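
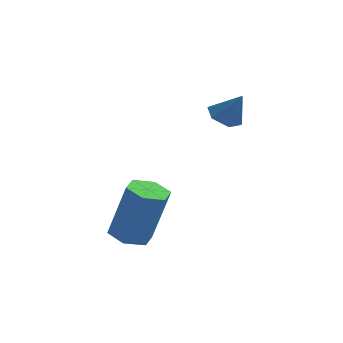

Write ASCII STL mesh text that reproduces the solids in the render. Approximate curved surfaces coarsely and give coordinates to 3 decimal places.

solid 
facet normal -0.276 -0.059 -0.959
outer loop
vertex -1.306 -3.6 -3.134
vertex -1.981 -3.904 -2.921
vertex -1.907 -3.141 -2.989
endloop
endfacet
facet normal 0.560 0.801 -0.212
outer loop
vertex -1.306 -3.6 -3.134
vertex -1.907 -3.141 -2.989
vertex -0.705 -3.471 -1.053
endloop
endfacet
facet normal 0.560 0.801 -0.212
outer loop
vertex -0.705 -3.471 -1.053
vertex -1.907 -3.141 -2.989
vertex -1.306 -3.012 -0.908
endloop
endfacet
facet normal 0.277 0.060 0.959
outer loop
vertex -0.705 -3.471 -1.053
vertex -1.306 -3.012 -0.908
vertex -1.379 -3.776 -0.839
endloop
endfacet
facet normal -0.278 -0.058 -0.959
outer loop
vertex -1.907 -3.141 -2.989
vertex -1.981 -3.904 -2.921
vertex -2.581 -3.445 -2.775
endloop
endfacet
facet normal -0.395 0.917 0.057
outer loop
vertex -1.907 -3.141 -2.989
vertex -2.581 -3.445 -2.775
vertex -1.306 -3.012 -0.908
endloop
endfacet
facet normal -0.396 0.916 0.058
outer loop
vertex -1.306 -3.012 -0.908
vertex -2.581 -3.445 -2.775
vertex -1.98 -3.317 -0.694
endloop
endfacet
facet normal 0.277 0.060 0.959
outer loop
vertex -1.306 -3.012 -0.908
vertex -1.98 -3.317 -0.694
vertex -1.379 -3.776 -0.839
endloop
endfacet
facet normal -0.278 -0.058 -0.959
outer loop
vertex -2.581 -3.445 -2.775
vertex -1.981 -3.904 -2.921
vertex -2.655 -4.209 -2.707
endloop
endfacet
facet normal -0.956 0.117 0.269
outer loop
vertex -2.581 -3.445 -2.775
vertex -2.655 -4.209 -2.707
vertex -1.98 -3.317 -0.694
endloop
endfacet
facet normal -0.956 0.117 0.269
outer loop
vertex -1.98 -3.317 -0.694
vertex -2.655 -4.209 -2.707
vertex -2.054 -4.08 -0.626
endloop
endfacet
facet normal 0.276 0.059 0.959
outer loop
vertex -1.98 -3.317 -0.694
vertex -2.054 -4.08 -0.626
vertex -1.379 -3.776 -0.839
endloop
endfacet
facet normal -0.277 -0.060 -0.959
outer loop
vertex -2.655 -4.209 -2.707
vertex -1.981 -3.904 -2.921
vertex -2.054 -4.668 -2.852
endloop
endfacet
facet normal -0.560 -0.801 0.212
outer loop
vertex -2.655 -4.209 -2.707
vertex -2.054 -4.668 -2.852
vertex -2.054 -4.08 -0.626
endloop
endfacet
facet normal -0.560 -0.801 0.212
outer loop
vertex -2.054 -4.08 -0.626
vertex -2.054 -4.668 -2.852
vertex -1.453 -4.539 -0.771
endloop
endfacet
facet normal 0.276 0.059 0.959
outer loop
vertex -2.054 -4.08 -0.626
vertex -1.453 -4.539 -0.771
vertex -1.379 -3.776 -0.839
endloop
endfacet
facet normal -0.277 -0.060 -0.959
outer loop
vertex -2.054 -4.668 -2.852
vertex -1.981 -3.904 -2.921
vertex -1.38 -4.363 -3.066
endloop
endfacet
facet normal 0.396 -0.916 -0.058
outer loop
vertex -2.054 -4.668 -2.852
vertex -1.38 -4.363 -3.066
vertex -1.453 -4.539 -0.771
endloop
endfacet
facet normal 0.395 -0.917 -0.058
outer loop
vertex -1.453 -4.539 -0.771
vertex -1.38 -4.363 -3.066
vertex -0.779 -4.235 -0.985
endloop
endfacet
facet normal 0.278 0.058 0.959
outer loop
vertex -1.453 -4.539 -0.771
vertex -0.779 -4.235 -0.985
vertex -1.379 -3.776 -0.839
endloop
endfacet
facet normal -0.276 -0.059 -0.959
outer loop
vertex -1.38 -4.363 -3.066
vertex -1.981 -3.904 -2.921
vertex -1.306 -3.6 -3.134
endloop
endfacet
facet normal 0.956 -0.117 -0.269
outer loop
vertex -1.38 -4.363 -3.066
vertex -1.306 -3.6 -3.134
vertex -0.779 -4.235 -0.985
endloop
endfacet
facet normal 0.956 -0.117 -0.269
outer loop
vertex -0.779 -4.235 -0.985
vertex -1.306 -3.6 -3.134
vertex -0.705 -3.471 -1.053
endloop
endfacet
facet normal 0.278 0.058 0.959
outer loop
vertex -0.779 -4.235 -0.985
vertex -0.705 -3.471 -1.053
vertex -1.379 -3.776 -0.839
endloop
endfacet
facet normal -0.493 0.089 -0.865
outer loop
vertex 1.029 -0.428 1.115
vertex 0.674 -0.977 1.261
vertex 0.451 -0.374 1.45
endloop
endfacet
facet normal 0.317 0.855 0.410
outer loop
vertex 1.029 -0.428 1.115
vertex 0.451 -0.374 1.45
vertex 1.266 -1.083 2.299
endloop
endfacet
facet normal -0.493 0.089 -0.865
outer loop
vertex 0.451 -0.374 1.45
vertex 0.674 -0.977 1.261
vertex 0.096 -0.923 1.596
endloop
endfacet
facet normal -0.406 0.471 0.783
outer loop
vertex 0.451 -0.374 1.45
vertex 0.096 -0.923 1.596
vertex 1.266 -1.083 2.299
endloop
endfacet
facet normal -0.493 0.089 -0.865
outer loop
vertex 0.096 -0.923 1.596
vertex 0.674 -0.977 1.261
vertex 0.319 -1.526 1.407
endloop
endfacet
facet normal -0.508 -0.423 0.750
outer loop
vertex 0.096 -0.923 1.596
vertex 0.319 -1.526 1.407
vertex 1.266 -1.083 2.299
endloop
endfacet
facet normal -0.493 0.089 -0.865
outer loop
vertex 0.319 -1.526 1.407
vertex 0.674 -0.977 1.261
vertex 0.897 -1.58 1.072
endloop
endfacet
facet normal 0.112 -0.932 0.344
outer loop
vertex 0.319 -1.526 1.407
vertex 0.897 -1.58 1.072
vertex 1.266 -1.083 2.299
endloop
endfacet
facet normal -0.493 0.089 -0.865
outer loop
vertex 0.897 -1.58 1.072
vertex 0.674 -0.977 1.261
vertex 1.252 -1.031 0.926
endloop
endfacet
facet normal 0.836 -0.548 -0.029
outer loop
vertex 0.897 -1.58 1.072
vertex 1.252 -1.031 0.926
vertex 1.266 -1.083 2.299
endloop
endfacet
facet normal -0.493 0.089 -0.865
outer loop
vertex 1.252 -1.031 0.926
vertex 0.674 -0.977 1.261
vertex 1.029 -0.428 1.115
endloop
endfacet
facet normal 0.938 0.346 0.004
outer loop
vertex 1.252 -1.031 0.926
vertex 1.029 -0.428 1.115
vertex 1.266 -1.083 2.299
endloop
endfacet

endsolid


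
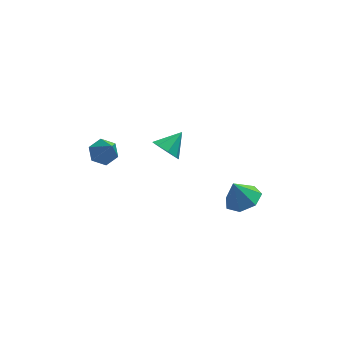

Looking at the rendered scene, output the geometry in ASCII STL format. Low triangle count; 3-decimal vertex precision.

solid 
facet normal -0.705 -0.466 -0.534
outer loop
vertex 0.582 -2.343 -0.812
vertex 0.202 -1.689 -0.881
vertex 0.741 -2.043 -1.284
endloop
endfacet
facet normal 0.916 -0.396 0.057
outer loop
vertex 0.582 -2.343 -0.812
vertex 0.741 -2.043 -1.284
vertex 1.078 -1.111 -0.219
endloop
endfacet
facet normal -0.705 -0.466 -0.534
outer loop
vertex 0.741 -2.043 -1.284
vertex 0.202 -1.689 -0.881
vertex 0.584 -1.535 -1.52
endloop
endfacet
facet normal 0.918 0.106 -0.383
outer loop
vertex 0.741 -2.043 -1.284
vertex 0.584 -1.535 -1.52
vertex 1.078 -1.111 -0.219
endloop
endfacet
facet normal -0.706 -0.465 -0.534
outer loop
vertex 0.584 -1.535 -1.52
vertex 0.202 -1.689 -0.881
vertex 0.204 -1.117 -1.382
endloop
endfacet
facet normal 0.585 0.679 -0.443
outer loop
vertex 0.584 -1.535 -1.52
vertex 0.204 -1.117 -1.382
vertex 1.078 -1.111 -0.219
endloop
endfacet
facet normal -0.706 -0.465 -0.534
outer loop
vertex 0.204 -1.117 -1.382
vertex 0.202 -1.689 -0.881
vertex -0.177 -1.034 -0.95
endloop
endfacet
facet normal 0.113 0.989 -0.090
outer loop
vertex 0.204 -1.117 -1.382
vertex -0.177 -1.034 -0.95
vertex 1.078 -1.111 -0.219
endloop
endfacet
facet normal -0.706 -0.465 -0.534
outer loop
vertex -0.177 -1.034 -0.95
vertex 0.202 -1.689 -0.881
vertex -0.336 -1.335 -0.478
endloop
endfacet
facet normal -0.221 0.854 0.470
outer loop
vertex -0.177 -1.034 -0.95
vertex -0.336 -1.335 -0.478
vertex 1.078 -1.111 -0.219
endloop
endfacet
facet normal -0.706 -0.466 -0.533
outer loop
vertex -0.336 -1.335 -0.478
vertex 0.202 -1.689 -0.881
vertex -0.179 -1.843 -0.242
endloop
endfacet
facet normal -0.222 0.353 0.909
outer loop
vertex -0.336 -1.335 -0.478
vertex -0.179 -1.843 -0.242
vertex 1.078 -1.111 -0.219
endloop
endfacet
facet normal -0.706 -0.466 -0.533
outer loop
vertex -0.179 -1.843 -0.242
vertex 0.202 -1.689 -0.881
vertex 0.201 -2.261 -0.38
endloop
endfacet
facet normal 0.110 -0.220 0.969
outer loop
vertex -0.179 -1.843 -0.242
vertex 0.201 -2.261 -0.38
vertex 1.078 -1.111 -0.219
endloop
endfacet
facet normal -0.706 -0.466 -0.534
outer loop
vertex 0.201 -2.261 -0.38
vertex 0.202 -1.689 -0.881
vertex 0.582 -2.343 -0.812
endloop
endfacet
facet normal 0.583 -0.531 0.615
outer loop
vertex 0.201 -2.261 -0.38
vertex 0.582 -2.343 -0.812
vertex 1.078 -1.111 -0.219
endloop
endfacet
facet normal 0.369 -0.131 -0.920
outer loop
vertex 4.254 -3.781 -2.856
vertex 3.415 -3.65 -3.211
vertex 4.069 -3.026 -3.038
endloop
endfacet
facet normal 0.537 0.320 0.781
outer loop
vertex 4.254 -3.781 -2.856
vertex 4.069 -3.026 -3.038
vertex 2.965 -3.49 -2.089
endloop
endfacet
facet normal 0.369 -0.132 -0.920
outer loop
vertex 4.069 -3.026 -3.038
vertex 3.415 -3.65 -3.211
vertex 3.391 -2.741 -3.351
endloop
endfacet
facet normal 0.106 0.839 0.534
outer loop
vertex 4.069 -3.026 -3.038
vertex 3.391 -2.741 -3.351
vertex 2.965 -3.49 -2.089
endloop
endfacet
facet normal 0.369 -0.132 -0.920
outer loop
vertex 3.391 -2.741 -3.351
vertex 3.415 -3.65 -3.211
vertex 2.732 -3.141 -3.558
endloop
endfacet
facet normal -0.560 0.781 0.275
outer loop
vertex 3.391 -2.741 -3.351
vertex 2.732 -3.141 -3.558
vertex 2.965 -3.49 -2.089
endloop
endfacet
facet normal 0.369 -0.132 -0.920
outer loop
vertex 2.732 -3.141 -3.558
vertex 3.415 -3.65 -3.211
vertex 2.587 -3.924 -3.504
endloop
endfacet
facet normal -0.961 0.192 0.198
outer loop
vertex 2.732 -3.141 -3.558
vertex 2.587 -3.924 -3.504
vertex 2.965 -3.49 -2.089
endloop
endfacet
facet normal 0.369 -0.131 -0.920
outer loop
vertex 2.587 -3.924 -3.504
vertex 3.415 -3.65 -3.211
vertex 3.065 -4.501 -3.23
endloop
endfacet
facet normal -0.795 -0.487 0.362
outer loop
vertex 2.587 -3.924 -3.504
vertex 3.065 -4.501 -3.23
vertex 2.965 -3.49 -2.089
endloop
endfacet
facet normal 0.368 -0.131 -0.920
outer loop
vertex 3.065 -4.501 -3.23
vertex 3.415 -3.65 -3.211
vertex 3.807 -4.438 -2.942
endloop
endfacet
facet normal -0.186 -0.743 0.642
outer loop
vertex 3.065 -4.501 -3.23
vertex 3.807 -4.438 -2.942
vertex 2.965 -3.49 -2.089
endloop
endfacet
facet normal 0.369 -0.131 -0.920
outer loop
vertex 3.807 -4.438 -2.942
vertex 3.415 -3.65 -3.211
vertex 4.254 -3.781 -2.856
endloop
endfacet
facet normal 0.406 -0.385 0.829
outer loop
vertex 3.807 -4.438 -2.942
vertex 4.254 -3.781 -2.856
vertex 2.965 -3.49 -2.089
endloop
endfacet
facet normal -0.114 0.583 -0.804
outer loop
vertex -2.051 -2.152 -0.411
vertex -2.673 -1.923 -0.157
vertex -2.074 -1.579 0.008
endloop
endfacet
facet normal 0.982 -0.084 0.169
outer loop
vertex -2.051 -2.152 -0.411
vertex -2.074 -1.579 0.008
vertex -2.447 -3.077 1.437
endloop
endfacet
facet normal -0.114 0.583 -0.804
outer loop
vertex -2.074 -1.579 0.008
vertex -2.673 -1.923 -0.157
vertex -2.696 -1.35 0.262
endloop
endfacet
facet normal 0.481 0.540 0.691
outer loop
vertex -2.074 -1.579 0.008
vertex -2.696 -1.35 0.262
vertex -2.447 -3.077 1.437
endloop
endfacet
facet normal -0.114 0.583 -0.804
outer loop
vertex -2.696 -1.35 0.262
vertex -2.673 -1.923 -0.157
vertex -3.295 -1.694 0.097
endloop
endfacet
facet normal -0.468 0.450 0.761
outer loop
vertex -2.696 -1.35 0.262
vertex -3.295 -1.694 0.097
vertex -2.447 -3.077 1.437
endloop
endfacet
facet normal -0.114 0.582 -0.805
outer loop
vertex -3.295 -1.694 0.097
vertex -2.673 -1.923 -0.157
vertex -3.272 -2.267 -0.321
endloop
endfacet
facet normal -0.914 -0.262 0.309
outer loop
vertex -3.295 -1.694 0.097
vertex -3.272 -2.267 -0.321
vertex -2.447 -3.077 1.437
endloop
endfacet
facet normal -0.114 0.582 -0.805
outer loop
vertex -3.272 -2.267 -0.321
vertex -2.673 -1.923 -0.157
vertex -2.65 -2.496 -0.575
endloop
endfacet
facet normal -0.413 -0.885 -0.214
outer loop
vertex -3.272 -2.267 -0.321
vertex -2.65 -2.496 -0.575
vertex -2.447 -3.077 1.437
endloop
endfacet
facet normal -0.114 0.582 -0.805
outer loop
vertex -2.65 -2.496 -0.575
vertex -2.673 -1.923 -0.157
vertex -2.051 -2.152 -0.411
endloop
endfacet
facet normal 0.535 -0.796 -0.284
outer loop
vertex -2.65 -2.496 -0.575
vertex -2.051 -2.152 -0.411
vertex -2.447 -3.077 1.437
endloop
endfacet

endsolid


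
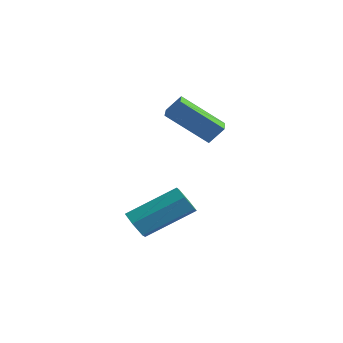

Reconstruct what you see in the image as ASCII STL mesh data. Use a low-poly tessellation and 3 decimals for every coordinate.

solid 
facet normal -0.737 0.673 -0.060
outer loop
vertex -4.858 0.402 0.103
vertex -4.536 0.811 0.736
vertex -3.802 1.449 -1.111
endloop
endfacet
facet normal -0.393 -0.499 -0.772
outer loop
vertex -3.124 0.829 -1.056
vertex -4.858 0.402 0.103
vertex -3.802 1.449 -1.111
endloop
endfacet
facet normal -0.736 0.674 -0.060
outer loop
vertex -3.802 1.449 -1.111
vertex -4.536 0.811 0.736
vertex -3.479 1.858 -0.478
endloop
endfacet
facet normal 0.550 0.545 -0.633
outer loop
vertex -3.479 1.858 -0.478
vertex -3.124 0.829 -1.056
vertex -3.802 1.449 -1.111
endloop
endfacet
facet normal -0.550 -0.545 0.632
outer loop
vertex -4.858 0.402 0.103
vertex -3.858 0.191 0.791
vertex -4.536 0.811 0.736
endloop
endfacet
facet normal -0.394 -0.498 -0.772
outer loop
vertex -4.181 -0.218 0.158
vertex -4.858 0.402 0.103
vertex -3.124 0.829 -1.056
endloop
endfacet
facet normal -0.550 -0.545 0.633
outer loop
vertex -4.181 -0.218 0.158
vertex -3.858 0.191 0.791
vertex -4.858 0.402 0.103
endloop
endfacet
facet normal 0.393 0.499 0.772
outer loop
vertex -4.536 0.811 0.736
vertex -3.858 0.191 0.791
vertex -3.479 1.858 -0.478
endloop
endfacet
facet normal 0.551 0.545 -0.632
outer loop
vertex -2.802 1.238 -0.423
vertex -3.124 0.829 -1.056
vertex -3.479 1.858 -0.478
endloop
endfacet
facet normal 0.394 0.498 0.772
outer loop
vertex -3.479 1.858 -0.478
vertex -3.858 0.191 0.791
vertex -2.802 1.238 -0.423
endloop
endfacet
facet normal 0.737 -0.674 0.060
outer loop
vertex -2.802 1.238 -0.423
vertex -4.181 -0.218 0.158
vertex -3.124 0.829 -1.056
endloop
endfacet
facet normal 0.737 -0.674 0.060
outer loop
vertex -3.858 0.191 0.791
vertex -4.181 -0.218 0.158
vertex -2.802 1.238 -0.423
endloop
endfacet
facet normal -0.403 -0.752 -0.521
outer loop
vertex -2.974 -2.162 -4.503
vertex -3.542 -2.018 -4.271
vertex -3.344 -1.753 -4.807
endloop
endfacet
facet normal 0.701 0.111 -0.704
outer loop
vertex -2.974 -2.162 -4.503
vertex -3.344 -1.753 -4.807
vertex -2.15 -0.627 -3.441
endloop
endfacet
facet normal 0.702 0.110 -0.704
outer loop
vertex -2.15 -0.627 -3.441
vertex -3.344 -1.753 -4.807
vertex -2.52 -0.218 -3.746
endloop
endfacet
facet normal 0.404 0.753 0.519
outer loop
vertex -2.15 -0.627 -3.441
vertex -2.52 -0.218 -3.746
vertex -2.718 -0.482 -3.209
endloop
endfacet
facet normal -0.405 -0.752 -0.521
outer loop
vertex -3.344 -1.753 -4.807
vertex -3.542 -2.018 -4.271
vertex -3.912 -1.608 -4.575
endloop
endfacet
facet normal -0.157 0.617 -0.771
outer loop
vertex -3.344 -1.753 -4.807
vertex -3.912 -1.608 -4.575
vertex -2.52 -0.218 -3.746
endloop
endfacet
facet normal -0.157 0.617 -0.771
outer loop
vertex -2.52 -0.218 -3.746
vertex -3.912 -1.608 -4.575
vertex -3.088 -0.073 -3.514
endloop
endfacet
facet normal 0.404 0.753 0.519
outer loop
vertex -2.52 -0.218 -3.746
vertex -3.088 -0.073 -3.514
vertex -2.718 -0.482 -3.209
endloop
endfacet
facet normal -0.405 -0.752 -0.521
outer loop
vertex -3.912 -1.608 -4.575
vertex -3.542 -2.018 -4.271
vertex -4.11 -1.873 -4.039
endloop
endfacet
facet normal -0.859 0.507 -0.067
outer loop
vertex -3.912 -1.608 -4.575
vertex -4.11 -1.873 -4.039
vertex -3.088 -0.073 -3.514
endloop
endfacet
facet normal -0.859 0.507 -0.066
outer loop
vertex -3.088 -0.073 -3.514
vertex -4.11 -1.873 -4.039
vertex -3.286 -0.338 -2.977
endloop
endfacet
facet normal 0.403 0.753 0.520
outer loop
vertex -3.088 -0.073 -3.514
vertex -3.286 -0.338 -2.977
vertex -2.718 -0.482 -3.209
endloop
endfacet
facet normal -0.404 -0.753 -0.519
outer loop
vertex -4.11 -1.873 -4.039
vertex -3.542 -2.018 -4.271
vertex -3.74 -2.282 -3.734
endloop
endfacet
facet normal -0.702 -0.110 0.704
outer loop
vertex -4.11 -1.873 -4.039
vertex -3.74 -2.282 -3.734
vertex -3.286 -0.338 -2.977
endloop
endfacet
facet normal -0.701 -0.111 0.704
outer loop
vertex -3.286 -0.338 -2.977
vertex -3.74 -2.282 -3.734
vertex -2.916 -0.747 -2.673
endloop
endfacet
facet normal 0.403 0.752 0.521
outer loop
vertex -3.286 -0.338 -2.977
vertex -2.916 -0.747 -2.673
vertex -2.718 -0.482 -3.209
endloop
endfacet
facet normal -0.404 -0.753 -0.519
outer loop
vertex -3.74 -2.282 -3.734
vertex -3.542 -2.018 -4.271
vertex -3.172 -2.427 -3.966
endloop
endfacet
facet normal 0.157 -0.617 0.771
outer loop
vertex -3.74 -2.282 -3.734
vertex -3.172 -2.427 -3.966
vertex -2.916 -0.747 -2.673
endloop
endfacet
facet normal 0.157 -0.617 0.771
outer loop
vertex -2.916 -0.747 -2.673
vertex -3.172 -2.427 -3.966
vertex -2.348 -0.892 -2.905
endloop
endfacet
facet normal 0.405 0.752 0.521
outer loop
vertex -2.916 -0.747 -2.673
vertex -2.348 -0.892 -2.905
vertex -2.718 -0.482 -3.209
endloop
endfacet
facet normal -0.403 -0.753 -0.520
outer loop
vertex -3.172 -2.427 -3.966
vertex -3.542 -2.018 -4.271
vertex -2.974 -2.162 -4.503
endloop
endfacet
facet normal 0.859 -0.507 0.067
outer loop
vertex -3.172 -2.427 -3.966
vertex -2.974 -2.162 -4.503
vertex -2.348 -0.892 -2.905
endloop
endfacet
facet normal 0.859 -0.507 0.067
outer loop
vertex -2.348 -0.892 -2.905
vertex -2.974 -2.162 -4.503
vertex -2.15 -0.627 -3.441
endloop
endfacet
facet normal 0.405 0.752 0.521
outer loop
vertex -2.348 -0.892 -2.905
vertex -2.15 -0.627 -3.441
vertex -2.718 -0.482 -3.209
endloop
endfacet

endsolid


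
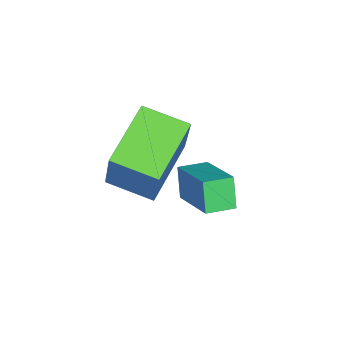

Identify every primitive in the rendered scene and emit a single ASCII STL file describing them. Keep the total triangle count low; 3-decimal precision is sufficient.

solid 
facet normal -0.921 0.098 0.376
outer loop
vertex 0.06 0.04 2.292
vertex 0.065 1.465 1.932
vertex -0.741 -0.421 0.451
endloop
endfacet
facet normal -0.003 -0.970 0.244
outer loop
vertex 1.175 -0.625 -0.332
vertex 0.06 0.04 2.292
vertex -0.741 -0.421 0.451
endloop
endfacet
facet normal -0.921 0.098 0.376
outer loop
vertex -0.741 -0.421 0.451
vertex 0.065 1.465 1.932
vertex -0.736 1.004 0.091
endloop
endfacet
facet normal -0.389 -0.224 -0.893
outer loop
vertex -0.736 1.004 0.091
vertex 1.175 -0.625 -0.332
vertex -0.741 -0.421 0.451
endloop
endfacet
facet normal 0.389 0.224 0.893
outer loop
vertex 0.06 0.04 2.292
vertex 1.981 1.261 1.149
vertex 0.065 1.465 1.932
endloop
endfacet
facet normal -0.003 -0.970 0.244
outer loop
vertex 1.976 -0.164 1.509
vertex 0.06 0.04 2.292
vertex 1.175 -0.625 -0.332
endloop
endfacet
facet normal 0.389 0.224 0.893
outer loop
vertex 1.976 -0.164 1.509
vertex 1.981 1.261 1.149
vertex 0.06 0.04 2.292
endloop
endfacet
facet normal 0.003 0.970 -0.244
outer loop
vertex 0.065 1.465 1.932
vertex 1.981 1.261 1.149
vertex -0.736 1.004 0.091
endloop
endfacet
facet normal -0.389 -0.224 -0.893
outer loop
vertex 1.18 0.8 -0.692
vertex 1.175 -0.625 -0.332
vertex -0.736 1.004 0.091
endloop
endfacet
facet normal 0.003 0.970 -0.244
outer loop
vertex -0.736 1.004 0.091
vertex 1.981 1.261 1.149
vertex 1.18 0.8 -0.692
endloop
endfacet
facet normal 0.921 -0.098 -0.376
outer loop
vertex 1.18 0.8 -0.692
vertex 1.976 -0.164 1.509
vertex 1.175 -0.625 -0.332
endloop
endfacet
facet normal 0.921 -0.098 -0.376
outer loop
vertex 1.981 1.261 1.149
vertex 1.976 -0.164 1.509
vertex 1.18 0.8 -0.692
endloop
endfacet
facet normal -0.643 -0.638 -0.423
outer loop
vertex -1.049 0.674 -1.254
vertex -1.666 1.362 -1.353
vertex -0.638 0.904 -2.226
endloop
endfacet
facet normal 0.664 -0.740 0.106
outer loop
vertex 0.546 2.078 -1.447
vertex -1.049 0.674 -1.254
vertex -0.638 0.904 -2.226
endloop
endfacet
facet normal -0.644 -0.638 -0.423
outer loop
vertex -0.638 0.904 -2.226
vertex -1.666 1.362 -1.353
vertex -1.255 1.592 -2.324
endloop
endfacet
facet normal 0.381 0.213 -0.900
outer loop
vertex -1.255 1.592 -2.324
vertex 0.546 2.078 -1.447
vertex -0.638 0.904 -2.226
endloop
endfacet
facet normal -0.381 -0.212 0.900
outer loop
vertex -1.049 0.674 -1.254
vertex -0.482 2.536 -0.574
vertex -1.666 1.362 -1.353
endloop
endfacet
facet normal 0.664 -0.740 0.106
outer loop
vertex 0.135 1.848 -0.476
vertex -1.049 0.674 -1.254
vertex 0.546 2.078 -1.447
endloop
endfacet
facet normal -0.380 -0.213 0.900
outer loop
vertex 0.135 1.848 -0.476
vertex -0.482 2.536 -0.574
vertex -1.049 0.674 -1.254
endloop
endfacet
facet normal -0.664 0.740 -0.106
outer loop
vertex -1.666 1.362 -1.353
vertex -0.482 2.536 -0.574
vertex -1.255 1.592 -2.324
endloop
endfacet
facet normal 0.381 0.212 -0.900
outer loop
vertex -0.071 2.766 -1.546
vertex 0.546 2.078 -1.447
vertex -1.255 1.592 -2.324
endloop
endfacet
facet normal -0.664 0.740 -0.106
outer loop
vertex -1.255 1.592 -2.324
vertex -0.482 2.536 -0.574
vertex -0.071 2.766 -1.546
endloop
endfacet
facet normal 0.643 0.638 0.423
outer loop
vertex -0.071 2.766 -1.546
vertex 0.135 1.848 -0.476
vertex 0.546 2.078 -1.447
endloop
endfacet
facet normal 0.644 0.638 0.423
outer loop
vertex -0.482 2.536 -0.574
vertex 0.135 1.848 -0.476
vertex -0.071 2.766 -1.546
endloop
endfacet

endsolid


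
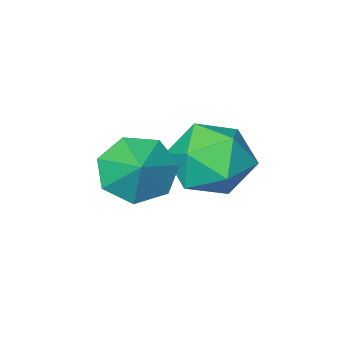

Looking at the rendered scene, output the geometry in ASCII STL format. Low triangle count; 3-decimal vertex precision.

solid 
facet normal -0.360 -0.710 -0.605
outer loop
vertex 4.042 0.14 0.542
vertex 3.304 0.774 0.237
vertex 4.234 0.642 -0.161
endloop
endfacet
facet normal 0.939 0.100 0.328
outer loop
vertex 4.042 0.14 0.542
vertex 4.234 0.642 -0.161
vertex 3.736 1.626 0.963
endloop
endfacet
facet normal -0.360 -0.709 -0.606
outer loop
vertex 4.234 0.642 -0.161
vertex 3.304 0.774 0.237
vertex 3.726 1.244 -0.564
endloop
endfacet
facet normal 0.803 0.577 -0.150
outer loop
vertex 4.234 0.642 -0.161
vertex 3.726 1.244 -0.564
vertex 3.736 1.626 0.963
endloop
endfacet
facet normal -0.359 -0.710 -0.606
outer loop
vertex 3.726 1.244 -0.564
vertex 3.304 0.774 0.237
vertex 2.9 1.492 -0.365
endloop
endfacet
facet normal 0.226 0.945 -0.238
outer loop
vertex 3.726 1.244 -0.564
vertex 2.9 1.492 -0.365
vertex 3.736 1.626 0.963
endloop
endfacet
facet normal -0.360 -0.710 -0.605
outer loop
vertex 2.9 1.492 -0.365
vertex 3.304 0.774 0.237
vertex 2.379 1.199 0.288
endloop
endfacet
facet normal -0.356 0.925 0.131
outer loop
vertex 2.9 1.492 -0.365
vertex 2.379 1.199 0.288
vertex 3.736 1.626 0.963
endloop
endfacet
facet normal -0.359 -0.710 -0.606
outer loop
vertex 2.379 1.199 0.288
vertex 3.304 0.774 0.237
vertex 2.554 0.586 0.902
endloop
endfacet
facet normal -0.505 0.534 0.678
outer loop
vertex 2.379 1.199 0.288
vertex 2.554 0.586 0.902
vertex 3.736 1.626 0.963
endloop
endfacet
facet normal -0.359 -0.710 -0.606
outer loop
vertex 2.554 0.586 0.902
vertex 3.304 0.774 0.237
vertex 3.295 0.115 1.015
endloop
endfacet
facet normal -0.109 0.066 0.992
outer loop
vertex 2.554 0.586 0.902
vertex 3.295 0.115 1.015
vertex 3.736 1.626 0.963
endloop
endfacet
facet normal -0.360 -0.710 -0.606
outer loop
vertex 3.295 0.115 1.015
vertex 3.304 0.774 0.237
vertex 4.042 0.14 0.542
endloop
endfacet
facet normal 0.534 -0.127 0.836
outer loop
vertex 3.295 0.115 1.015
vertex 4.042 0.14 0.542
vertex 3.736 1.626 0.963
endloop
endfacet
facet normal -0.276 0.900 0.336
outer loop
vertex 1.468 1.906 -0.169
vertex 0.287 1.568 -0.234
vertex 0.925 1.378 0.8
endloop
endfacet
facet normal 0.363 0.717 0.594
outer loop
vertex 1.468 1.906 -0.169
vertex 0.925 1.378 0.8
vertex 2.071 1.057 0.487
endloop
endfacet
facet normal 0.799 0.600 0.041
outer loop
vertex 1.468 1.906 -0.169
vertex 2.071 1.057 0.487
vertex 2.14 1.05 -0.742
endloop
endfacet
facet normal 0.429 0.710 -0.558
outer loop
vertex 1.468 1.906 -0.169
vertex 2.14 1.05 -0.742
vertex 1.038 1.365 -1.187
endloop
endfacet
facet normal -0.236 0.896 -0.377
outer loop
vertex 1.468 1.906 -0.169
vertex 1.038 1.365 -1.187
vertex 0.287 1.568 -0.234
endloop
endfacet
facet normal 0.289 0.104 0.952
outer loop
vertex 2.071 1.057 0.487
vertex 0.925 1.378 0.8
vertex 1.262 0.195 0.827
endloop
endfacet
facet normal -0.745 0.400 0.533
outer loop
vertex 0.925 1.378 0.8
vertex 0.287 1.568 -0.234
vertex 0.16 0.51 0.382
endloop
endfacet
facet normal -0.679 0.393 -0.619
outer loop
vertex 0.287 1.568 -0.234
vertex 1.038 1.365 -1.187
vertex 0.229 0.503 -0.847
endloop
endfacet
facet normal 0.395 0.092 -0.914
outer loop
vertex 1.038 1.365 -1.187
vertex 2.14 1.05 -0.742
vertex 1.375 0.182 -1.16
endloop
endfacet
facet normal 0.995 -0.087 0.056
outer loop
vertex 2.14 1.05 -0.742
vertex 2.071 1.057 0.487
vertex 2.013 -0.008 -0.126
endloop
endfacet
facet normal -0.429 -0.710 0.558
outer loop
vertex 0.832 -0.346 -0.191
vertex 1.262 0.195 0.827
vertex 0.16 0.51 0.382
endloop
endfacet
facet normal -0.799 -0.600 -0.041
outer loop
vertex 0.832 -0.346 -0.191
vertex 0.16 0.51 0.382
vertex 0.229 0.503 -0.847
endloop
endfacet
facet normal -0.363 -0.717 -0.594
outer loop
vertex 0.832 -0.346 -0.191
vertex 0.229 0.503 -0.847
vertex 1.375 0.182 -1.16
endloop
endfacet
facet normal 0.276 -0.900 -0.336
outer loop
vertex 0.832 -0.346 -0.191
vertex 1.375 0.182 -1.16
vertex 2.013 -0.008 -0.126
endloop
endfacet
facet normal 0.236 -0.896 0.377
outer loop
vertex 0.832 -0.346 -0.191
vertex 2.013 -0.008 -0.126
vertex 1.262 0.195 0.827
endloop
endfacet
facet normal -0.395 -0.092 0.914
outer loop
vertex 0.16 0.51 0.382
vertex 1.262 0.195 0.827
vertex 0.925 1.378 0.8
endloop
endfacet
facet normal -0.995 0.087 -0.056
outer loop
vertex 0.229 0.503 -0.847
vertex 0.16 0.51 0.382
vertex 0.287 1.568 -0.234
endloop
endfacet
facet normal -0.289 -0.104 -0.952
outer loop
vertex 1.375 0.182 -1.16
vertex 0.229 0.503 -0.847
vertex 1.038 1.365 -1.187
endloop
endfacet
facet normal 0.745 -0.400 -0.533
outer loop
vertex 2.013 -0.008 -0.126
vertex 1.375 0.182 -1.16
vertex 2.14 1.05 -0.742
endloop
endfacet
facet normal 0.679 -0.393 0.619
outer loop
vertex 1.262 0.195 0.827
vertex 2.013 -0.008 -0.126
vertex 2.071 1.057 0.487
endloop
endfacet

endsolid


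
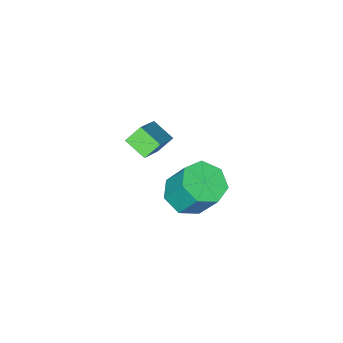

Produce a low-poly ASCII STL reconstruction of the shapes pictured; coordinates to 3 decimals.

solid 
facet normal 0.088 -0.529 -0.844
outer loop
vertex 1.87 2.784 -2.765
vertex 0.868 3.044 -3.033
vertex 1.775 3.562 -3.263
endloop
endfacet
facet normal 0.991 0.134 0.020
outer loop
vertex 1.87 2.784 -2.765
vertex 1.775 3.562 -3.263
vertex 1.715 3.715 -1.279
endloop
endfacet
facet normal 0.991 0.134 0.020
outer loop
vertex 1.715 3.715 -1.279
vertex 1.775 3.562 -3.263
vertex 1.62 4.493 -1.777
endloop
endfacet
facet normal -0.088 0.529 0.844
outer loop
vertex 1.715 3.715 -1.279
vertex 1.62 4.493 -1.777
vertex 0.712 3.976 -1.547
endloop
endfacet
facet normal 0.088 -0.529 -0.844
outer loop
vertex 1.775 3.562 -3.263
vertex 0.868 3.044 -3.033
vertex 0.997 3.95 -3.587
endloop
endfacet
facet normal 0.538 0.739 -0.407
outer loop
vertex 1.775 3.562 -3.263
vertex 0.997 3.95 -3.587
vertex 1.62 4.493 -1.777
endloop
endfacet
facet normal 0.539 0.738 -0.407
outer loop
vertex 1.62 4.493 -1.777
vertex 0.997 3.95 -3.587
vertex 0.842 4.882 -2.102
endloop
endfacet
facet normal -0.088 0.529 0.844
outer loop
vertex 1.62 4.493 -1.777
vertex 0.842 4.882 -2.102
vertex 0.712 3.976 -1.547
endloop
endfacet
facet normal 0.088 -0.529 -0.844
outer loop
vertex 0.997 3.95 -3.587
vertex 0.868 3.044 -3.033
vertex 0.121 3.656 -3.494
endloop
endfacet
facet normal -0.320 0.787 -0.527
outer loop
vertex 0.997 3.95 -3.587
vertex 0.121 3.656 -3.494
vertex 0.842 4.882 -2.102
endloop
endfacet
facet normal -0.320 0.787 -0.527
outer loop
vertex 0.842 4.882 -2.102
vertex 0.121 3.656 -3.494
vertex -0.034 4.588 -2.009
endloop
endfacet
facet normal -0.088 0.529 0.844
outer loop
vertex 0.842 4.882 -2.102
vertex -0.034 4.588 -2.009
vertex 0.712 3.976 -1.547
endloop
endfacet
facet normal 0.088 -0.529 -0.844
outer loop
vertex 0.121 3.656 -3.494
vertex 0.868 3.044 -3.033
vertex -0.193 2.902 -3.054
endloop
endfacet
facet normal -0.937 0.244 -0.251
outer loop
vertex 0.121 3.656 -3.494
vertex -0.193 2.902 -3.054
vertex -0.034 4.588 -2.009
endloop
endfacet
facet normal -0.937 0.244 -0.250
outer loop
vertex -0.034 4.588 -2.009
vertex -0.193 2.902 -3.054
vertex -0.348 3.833 -1.568
endloop
endfacet
facet normal -0.088 0.529 0.844
outer loop
vertex -0.034 4.588 -2.009
vertex -0.348 3.833 -1.568
vertex 0.712 3.976 -1.547
endloop
endfacet
facet normal 0.087 -0.529 -0.844
outer loop
vertex -0.193 2.902 -3.054
vertex 0.868 3.044 -3.033
vertex 0.292 2.254 -2.598
endloop
endfacet
facet normal -0.848 -0.484 0.215
outer loop
vertex -0.193 2.902 -3.054
vertex 0.292 2.254 -2.598
vertex -0.348 3.833 -1.568
endloop
endfacet
facet normal -0.848 -0.484 0.215
outer loop
vertex -0.348 3.833 -1.568
vertex 0.292 2.254 -2.598
vertex 0.137 3.185 -1.112
endloop
endfacet
facet normal -0.088 0.528 0.844
outer loop
vertex -0.348 3.833 -1.568
vertex 0.137 3.185 -1.112
vertex 0.712 3.976 -1.547
endloop
endfacet
facet normal 0.089 -0.529 -0.844
outer loop
vertex 0.292 2.254 -2.598
vertex 0.868 3.044 -3.033
vertex 1.21 2.202 -2.469
endloop
endfacet
facet normal -0.121 -0.847 0.518
outer loop
vertex 0.292 2.254 -2.598
vertex 1.21 2.202 -2.469
vertex 0.137 3.185 -1.112
endloop
endfacet
facet normal -0.121 -0.847 0.518
outer loop
vertex 0.137 3.185 -1.112
vertex 1.21 2.202 -2.469
vertex 1.055 3.133 -0.983
endloop
endfacet
facet normal -0.089 0.529 0.844
outer loop
vertex 0.137 3.185 -1.112
vertex 1.055 3.133 -0.983
vertex 0.712 3.976 -1.547
endloop
endfacet
facet normal 0.088 -0.529 -0.844
outer loop
vertex 1.21 2.202 -2.469
vertex 0.868 3.044 -3.033
vertex 1.87 2.784 -2.765
endloop
endfacet
facet normal 0.698 -0.572 0.431
outer loop
vertex 1.21 2.202 -2.469
vertex 1.87 2.784 -2.765
vertex 1.055 3.133 -0.983
endloop
endfacet
facet normal 0.698 -0.572 0.431
outer loop
vertex 1.055 3.133 -0.983
vertex 1.87 2.784 -2.765
vertex 1.715 3.715 -1.279
endloop
endfacet
facet normal -0.088 0.529 0.844
outer loop
vertex 1.055 3.133 -0.983
vertex 1.715 3.715 -1.279
vertex 0.712 3.976 -1.547
endloop
endfacet
facet normal -0.711 0.240 0.661
outer loop
vertex 1.717 2.055 1.847
vertex 3.184 2.906 3.118
vertex 1.583 3.027 1.35
endloop
endfacet
facet normal -0.692 -0.402 -0.599
outer loop
vertex 2.216 2.814 0.762
vertex 1.717 2.055 1.847
vertex 1.583 3.027 1.35
endloop
endfacet
facet normal -0.711 0.239 0.661
outer loop
vertex 1.583 3.027 1.35
vertex 3.184 2.906 3.118
vertex 3.05 3.879 2.621
endloop
endfacet
facet normal -0.122 0.884 -0.452
outer loop
vertex 3.05 3.879 2.621
vertex 2.216 2.814 0.762
vertex 1.583 3.027 1.35
endloop
endfacet
facet normal 0.122 -0.884 0.451
outer loop
vertex 1.717 2.055 1.847
vertex 3.817 2.693 2.53
vertex 3.184 2.906 3.118
endloop
endfacet
facet normal -0.692 -0.402 -0.599
outer loop
vertex 2.35 1.841 1.259
vertex 1.717 2.055 1.847
vertex 2.216 2.814 0.762
endloop
endfacet
facet normal 0.121 -0.884 0.452
outer loop
vertex 2.35 1.841 1.259
vertex 3.817 2.693 2.53
vertex 1.717 2.055 1.847
endloop
endfacet
facet normal 0.692 0.402 0.600
outer loop
vertex 3.184 2.906 3.118
vertex 3.817 2.693 2.53
vertex 3.05 3.879 2.621
endloop
endfacet
facet normal -0.121 0.884 -0.452
outer loop
vertex 3.683 3.665 2.033
vertex 2.216 2.814 0.762
vertex 3.05 3.879 2.621
endloop
endfacet
facet normal 0.692 0.402 0.599
outer loop
vertex 3.05 3.879 2.621
vertex 3.817 2.693 2.53
vertex 3.683 3.665 2.033
endloop
endfacet
facet normal 0.711 -0.240 -0.661
outer loop
vertex 3.683 3.665 2.033
vertex 2.35 1.841 1.259
vertex 2.216 2.814 0.762
endloop
endfacet
facet normal 0.711 -0.240 -0.661
outer loop
vertex 3.817 2.693 2.53
vertex 2.35 1.841 1.259
vertex 3.683 3.665 2.033
endloop
endfacet

endsolid


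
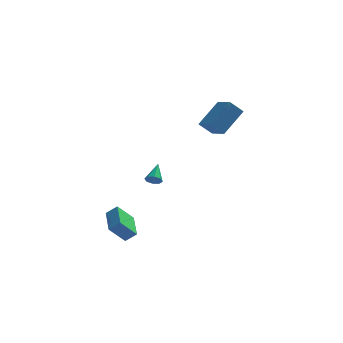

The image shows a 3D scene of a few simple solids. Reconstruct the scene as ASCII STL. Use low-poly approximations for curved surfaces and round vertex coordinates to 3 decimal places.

solid 
facet normal -0.692 -0.158 0.704
outer loop
vertex 2.285 3.089 3.415
vertex 1.588 4.225 2.985
vertex 1.197 1.918 2.084
endloop
endfacet
facet normal 0.498 -0.811 0.307
outer loop
vertex 1.972 2.095 1.295
vertex 2.285 3.089 3.415
vertex 1.197 1.918 2.084
endloop
endfacet
facet normal -0.691 -0.158 0.705
outer loop
vertex 1.197 1.918 2.084
vertex 1.588 4.225 2.985
vertex 0.5 3.053 1.655
endloop
endfacet
facet normal -0.523 -0.563 -0.640
outer loop
vertex 0.5 3.053 1.655
vertex 1.972 2.095 1.295
vertex 1.197 1.918 2.084
endloop
endfacet
facet normal 0.523 0.563 0.640
outer loop
vertex 2.285 3.089 3.415
vertex 2.363 4.402 2.196
vertex 1.588 4.225 2.985
endloop
endfacet
facet normal 0.499 -0.811 0.307
outer loop
vertex 3.06 3.267 2.625
vertex 2.285 3.089 3.415
vertex 1.972 2.095 1.295
endloop
endfacet
facet normal 0.523 0.563 0.640
outer loop
vertex 3.06 3.267 2.625
vertex 2.363 4.402 2.196
vertex 2.285 3.089 3.415
endloop
endfacet
facet normal -0.498 0.811 -0.307
outer loop
vertex 1.588 4.225 2.985
vertex 2.363 4.402 2.196
vertex 0.5 3.053 1.655
endloop
endfacet
facet normal -0.523 -0.563 -0.640
outer loop
vertex 1.275 3.231 0.865
vertex 1.972 2.095 1.295
vertex 0.5 3.053 1.655
endloop
endfacet
facet normal -0.498 0.811 -0.306
outer loop
vertex 0.5 3.053 1.655
vertex 2.363 4.402 2.196
vertex 1.275 3.231 0.865
endloop
endfacet
facet normal 0.692 0.158 -0.705
outer loop
vertex 1.275 3.231 0.865
vertex 3.06 3.267 2.625
vertex 1.972 2.095 1.295
endloop
endfacet
facet normal 0.692 0.158 -0.705
outer loop
vertex 2.363 4.402 2.196
vertex 3.06 3.267 2.625
vertex 1.275 3.231 0.865
endloop
endfacet
facet normal -0.770 0.019 -0.638
outer loop
vertex -4.128 -4.939 -3.092
vertex -4.406 -3.142 -2.702
vertex -3.265 -4.582 -4.122
endloop
endfacet
facet normal 0.150 -0.966 -0.210
outer loop
vertex -2.634 -4.598 -3.598
vertex -4.128 -4.939 -3.092
vertex -3.265 -4.582 -4.122
endloop
endfacet
facet normal -0.770 0.019 -0.638
outer loop
vertex -3.265 -4.582 -4.122
vertex -4.406 -3.142 -2.702
vertex -3.544 -2.785 -3.731
endloop
endfacet
facet normal 0.621 0.257 -0.740
outer loop
vertex -3.544 -2.785 -3.731
vertex -2.634 -4.598 -3.598
vertex -3.265 -4.582 -4.122
endloop
endfacet
facet normal -0.621 -0.257 0.740
outer loop
vertex -4.128 -4.939 -3.092
vertex -3.775 -3.158 -2.178
vertex -4.406 -3.142 -2.702
endloop
endfacet
facet normal 0.149 -0.966 -0.210
outer loop
vertex -3.496 -4.955 -2.569
vertex -4.128 -4.939 -3.092
vertex -2.634 -4.598 -3.598
endloop
endfacet
facet normal -0.620 -0.258 0.741
outer loop
vertex -3.496 -4.955 -2.569
vertex -3.775 -3.158 -2.178
vertex -4.128 -4.939 -3.092
endloop
endfacet
facet normal -0.150 0.966 0.210
outer loop
vertex -4.406 -3.142 -2.702
vertex -3.775 -3.158 -2.178
vertex -3.544 -2.785 -3.731
endloop
endfacet
facet normal 0.620 0.257 -0.741
outer loop
vertex -2.912 -2.801 -3.208
vertex -2.634 -4.598 -3.598
vertex -3.544 -2.785 -3.731
endloop
endfacet
facet normal -0.149 0.966 0.210
outer loop
vertex -3.544 -2.785 -3.731
vertex -3.775 -3.158 -2.178
vertex -2.912 -2.801 -3.208
endloop
endfacet
facet normal 0.770 -0.019 0.638
outer loop
vertex -2.912 -2.801 -3.208
vertex -3.496 -4.955 -2.569
vertex -2.634 -4.598 -3.598
endloop
endfacet
facet normal 0.770 -0.019 0.638
outer loop
vertex -3.775 -3.158 -2.178
vertex -3.496 -4.955 -2.569
vertex -2.912 -2.801 -3.208
endloop
endfacet
facet normal -0.151 -0.798 -0.584
outer loop
vertex -1.718 2.066 -2.729
vertex -2.037 1.857 -2.361
vertex -2.105 2.176 -2.779
endloop
endfacet
facet normal 0.292 0.770 -0.567
outer loop
vertex -1.718 2.066 -2.729
vertex -2.105 2.176 -2.779
vertex -1.823 2.983 -1.539
endloop
endfacet
facet normal -0.151 -0.798 -0.584
outer loop
vertex -2.105 2.176 -2.779
vertex -2.037 1.857 -2.361
vertex -2.452 2.099 -2.584
endloop
endfacet
facet normal -0.418 0.802 -0.427
outer loop
vertex -2.105 2.176 -2.779
vertex -2.452 2.099 -2.584
vertex -1.823 2.983 -1.539
endloop
endfacet
facet normal -0.152 -0.798 -0.584
outer loop
vertex -2.452 2.099 -2.584
vertex -2.037 1.857 -2.361
vertex -2.556 1.881 -2.259
endloop
endfacet
facet normal -0.852 0.518 0.075
outer loop
vertex -2.452 2.099 -2.584
vertex -2.556 1.881 -2.259
vertex -1.823 2.983 -1.539
endloop
endfacet
facet normal -0.151 -0.799 -0.583
outer loop
vertex -2.556 1.881 -2.259
vertex -2.037 1.857 -2.361
vertex -2.356 1.649 -1.993
endloop
endfacet
facet normal -0.760 0.084 0.645
outer loop
vertex -2.556 1.881 -2.259
vertex -2.356 1.649 -1.993
vertex -1.823 2.983 -1.539
endloop
endfacet
facet normal -0.152 -0.798 -0.583
outer loop
vertex -2.356 1.649 -1.993
vertex -2.037 1.857 -2.361
vertex -1.969 1.539 -1.943
endloop
endfacet
facet normal -0.193 -0.246 0.950
outer loop
vertex -2.356 1.649 -1.993
vertex -1.969 1.539 -1.943
vertex -1.823 2.983 -1.539
endloop
endfacet
facet normal -0.150 -0.798 -0.583
outer loop
vertex -1.969 1.539 -1.943
vertex -2.037 1.857 -2.361
vertex -1.621 1.616 -2.138
endloop
endfacet
facet normal 0.516 -0.279 0.810
outer loop
vertex -1.969 1.539 -1.943
vertex -1.621 1.616 -2.138
vertex -1.823 2.983 -1.539
endloop
endfacet
facet normal -0.151 -0.799 -0.582
outer loop
vertex -1.621 1.616 -2.138
vertex -2.037 1.857 -2.361
vertex -1.517 1.834 -2.464
endloop
endfacet
facet normal 0.952 0.006 0.307
outer loop
vertex -1.621 1.616 -2.138
vertex -1.517 1.834 -2.464
vertex -1.823 2.983 -1.539
endloop
endfacet
facet normal -0.151 -0.798 -0.584
outer loop
vertex -1.517 1.834 -2.464
vertex -2.037 1.857 -2.361
vertex -1.718 2.066 -2.729
endloop
endfacet
facet normal 0.858 0.441 -0.264
outer loop
vertex -1.517 1.834 -2.464
vertex -1.718 2.066 -2.729
vertex -1.823 2.983 -1.539
endloop
endfacet

endsolid


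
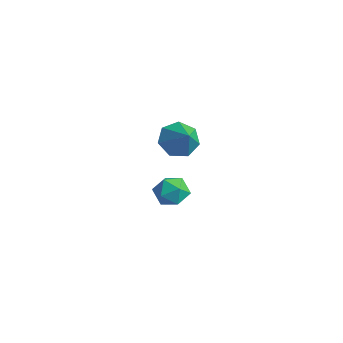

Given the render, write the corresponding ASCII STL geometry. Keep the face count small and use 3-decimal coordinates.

solid 
facet normal -0.748 0.179 -0.640
outer loop
vertex 3.691 0.361 2.122
vertex 2.99 0.318 2.929
vertex 3.518 1.167 2.549
endloop
endfacet
facet normal 0.927 0.311 -0.211
outer loop
vertex 3.691 0.361 2.122
vertex 3.518 1.167 2.549
vertex 4.23 0.022 3.991
endloop
endfacet
facet normal -0.747 0.178 -0.640
outer loop
vertex 3.518 1.167 2.549
vertex 2.99 0.318 2.929
vertex 2.947 1.334 3.262
endloop
endfacet
facet normal 0.593 0.747 0.300
outer loop
vertex 3.518 1.167 2.549
vertex 2.947 1.334 3.262
vertex 4.23 0.022 3.991
endloop
endfacet
facet normal -0.747 0.178 -0.640
outer loop
vertex 2.947 1.334 3.262
vertex 2.99 0.318 2.929
vertex 2.408 0.735 3.724
endloop
endfacet
facet normal 0.095 0.553 0.828
outer loop
vertex 2.947 1.334 3.262
vertex 2.408 0.735 3.724
vertex 4.23 0.022 3.991
endloop
endfacet
facet normal -0.747 0.179 -0.641
outer loop
vertex 2.408 0.735 3.724
vertex 2.99 0.318 2.929
vertex 2.307 -0.178 3.587
endloop
endfacet
facet normal -0.192 -0.125 0.974
outer loop
vertex 2.408 0.735 3.724
vertex 2.307 -0.178 3.587
vertex 4.23 0.022 3.991
endloop
endfacet
facet normal -0.747 0.178 -0.641
outer loop
vertex 2.307 -0.178 3.587
vertex 2.99 0.318 2.929
vertex 2.721 -0.717 2.955
endloop
endfacet
facet normal -0.051 -0.776 0.628
outer loop
vertex 2.307 -0.178 3.587
vertex 2.721 -0.717 2.955
vertex 4.23 0.022 3.991
endloop
endfacet
facet normal -0.748 0.178 -0.640
outer loop
vertex 2.721 -0.717 2.955
vertex 2.99 0.318 2.929
vertex 3.337 -0.477 2.302
endloop
endfacet
facet normal 0.410 -0.911 0.052
outer loop
vertex 2.721 -0.717 2.955
vertex 3.337 -0.477 2.302
vertex 4.23 0.022 3.991
endloop
endfacet
facet normal -0.748 0.178 -0.640
outer loop
vertex 3.337 -0.477 2.302
vertex 2.99 0.318 2.929
vertex 3.691 0.361 2.122
endloop
endfacet
facet normal 0.846 -0.426 -0.321
outer loop
vertex 3.337 -0.477 2.302
vertex 3.691 0.361 2.122
vertex 4.23 0.022 3.991
endloop
endfacet
facet normal -0.457 0.243 0.855
outer loop
vertex 0.002 2.707 -2.599
vertex -0.882 2.284 -2.951
vertex -0.2 1.702 -2.421
endloop
endfacet
facet normal 0.237 0.123 0.964
outer loop
vertex 0.002 2.707 -2.599
vertex -0.2 1.702 -2.421
vertex 0.759 1.999 -2.695
endloop
endfacet
facet normal 0.606 0.573 0.552
outer loop
vertex 0.002 2.707 -2.599
vertex 0.759 1.999 -2.695
vertex 0.67 2.766 -3.394
endloop
endfacet
facet normal 0.139 0.972 0.189
outer loop
vertex 0.002 2.707 -2.599
vertex 0.67 2.766 -3.394
vertex -0.343 2.942 -3.552
endloop
endfacet
facet normal -0.518 0.768 0.377
outer loop
vertex 0.002 2.707 -2.599
vertex -0.343 2.942 -3.552
vertex -0.882 2.284 -2.951
endloop
endfacet
facet normal 0.382 -0.543 0.748
outer loop
vertex 0.759 1.999 -2.695
vertex -0.2 1.702 -2.421
vertex 0.343 1.138 -3.108
endloop
endfacet
facet normal -0.742 -0.348 0.573
outer loop
vertex -0.2 1.702 -2.421
vertex -0.882 2.284 -2.951
vertex -0.67 1.314 -3.266
endloop
endfacet
facet normal -0.840 0.503 -0.203
outer loop
vertex -0.882 2.284 -2.951
vertex -0.343 2.942 -3.552
vertex -0.759 2.081 -3.965
endloop
endfacet
facet normal 0.224 0.833 -0.507
outer loop
vertex -0.343 2.942 -3.552
vertex 0.67 2.766 -3.394
vertex 0.2 2.378 -4.239
endloop
endfacet
facet normal 0.979 0.188 0.081
outer loop
vertex 0.67 2.766 -3.394
vertex 0.759 1.999 -2.695
vertex 0.882 1.796 -3.709
endloop
endfacet
facet normal -0.139 -0.972 -0.189
outer loop
vertex -0.002 1.373 -4.061
vertex 0.343 1.138 -3.108
vertex -0.67 1.314 -3.266
endloop
endfacet
facet normal -0.606 -0.573 -0.552
outer loop
vertex -0.002 1.373 -4.061
vertex -0.67 1.314 -3.266
vertex -0.759 2.081 -3.965
endloop
endfacet
facet normal -0.237 -0.123 -0.964
outer loop
vertex -0.002 1.373 -4.061
vertex -0.759 2.081 -3.965
vertex 0.2 2.378 -4.239
endloop
endfacet
facet normal 0.457 -0.243 -0.855
outer loop
vertex -0.002 1.373 -4.061
vertex 0.2 2.378 -4.239
vertex 0.882 1.796 -3.709
endloop
endfacet
facet normal 0.518 -0.768 -0.377
outer loop
vertex -0.002 1.373 -4.061
vertex 0.882 1.796 -3.709
vertex 0.343 1.138 -3.108
endloop
endfacet
facet normal -0.224 -0.833 0.507
outer loop
vertex -0.67 1.314 -3.266
vertex 0.343 1.138 -3.108
vertex -0.2 1.702 -2.421
endloop
endfacet
facet normal -0.979 -0.188 -0.081
outer loop
vertex -0.759 2.081 -3.965
vertex -0.67 1.314 -3.266
vertex -0.882 2.284 -2.951
endloop
endfacet
facet normal -0.382 0.543 -0.748
outer loop
vertex 0.2 2.378 -4.239
vertex -0.759 2.081 -3.965
vertex -0.343 2.942 -3.552
endloop
endfacet
facet normal 0.742 0.348 -0.573
outer loop
vertex 0.882 1.796 -3.709
vertex 0.2 2.378 -4.239
vertex 0.67 2.766 -3.394
endloop
endfacet
facet normal 0.840 -0.503 0.203
outer loop
vertex 0.343 1.138 -3.108
vertex 0.882 1.796 -3.709
vertex 0.759 1.999 -2.695
endloop
endfacet

endsolid


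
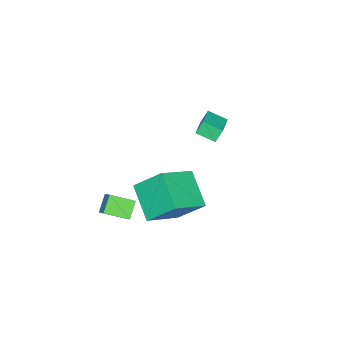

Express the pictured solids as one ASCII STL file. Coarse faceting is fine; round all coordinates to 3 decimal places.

solid 
facet normal -0.412 0.285 0.865
outer loop
vertex -2.162 -1.346 2.204
vertex -2.286 -0.365 1.822
vertex -3.544 -1.728 1.671
endloop
endfacet
facet normal 0.117 -0.926 0.359
outer loop
vertex -3.214 -1.955 0.978
vertex -2.162 -1.346 2.204
vertex -3.544 -1.728 1.671
endloop
endfacet
facet normal -0.412 0.285 0.865
outer loop
vertex -3.544 -1.728 1.671
vertex -2.286 -0.365 1.822
vertex -3.668 -0.747 1.289
endloop
endfacet
facet normal -0.903 -0.250 -0.348
outer loop
vertex -3.668 -0.747 1.289
vertex -3.214 -1.955 0.978
vertex -3.544 -1.728 1.671
endloop
endfacet
facet normal 0.903 0.250 0.348
outer loop
vertex -2.162 -1.346 2.204
vertex -1.956 -0.592 1.129
vertex -2.286 -0.365 1.822
endloop
endfacet
facet normal 0.117 -0.926 0.359
outer loop
vertex -1.832 -1.573 1.511
vertex -2.162 -1.346 2.204
vertex -3.214 -1.955 0.978
endloop
endfacet
facet normal 0.903 0.250 0.348
outer loop
vertex -1.832 -1.573 1.511
vertex -1.956 -0.592 1.129
vertex -2.162 -1.346 2.204
endloop
endfacet
facet normal -0.117 0.926 -0.359
outer loop
vertex -2.286 -0.365 1.822
vertex -1.956 -0.592 1.129
vertex -3.668 -0.747 1.289
endloop
endfacet
facet normal -0.903 -0.250 -0.348
outer loop
vertex -3.338 -0.974 0.596
vertex -3.214 -1.955 0.978
vertex -3.668 -0.747 1.289
endloop
endfacet
facet normal -0.117 0.926 -0.359
outer loop
vertex -3.668 -0.747 1.289
vertex -1.956 -0.592 1.129
vertex -3.338 -0.974 0.596
endloop
endfacet
facet normal 0.412 -0.285 -0.865
outer loop
vertex -3.338 -0.974 0.596
vertex -1.832 -1.573 1.511
vertex -3.214 -1.955 0.978
endloop
endfacet
facet normal 0.412 -0.285 -0.865
outer loop
vertex -1.956 -0.592 1.129
vertex -1.832 -1.573 1.511
vertex -3.338 -0.974 0.596
endloop
endfacet
facet normal -0.490 -0.564 -0.665
outer loop
vertex 2.973 -3.903 0.125
vertex 2.441 -2.842 -0.382
vertex 3.756 -3.82 -0.523
endloop
endfacet
facet normal 0.412 -0.822 0.392
outer loop
vertex 4.159 -3.358 0.022
vertex 2.973 -3.903 0.125
vertex 3.756 -3.82 -0.523
endloop
endfacet
facet normal -0.490 -0.564 -0.665
outer loop
vertex 3.756 -3.82 -0.523
vertex 2.441 -2.842 -0.382
vertex 3.225 -2.76 -1.03
endloop
endfacet
facet normal 0.768 0.080 -0.636
outer loop
vertex 3.225 -2.76 -1.03
vertex 4.159 -3.358 0.022
vertex 3.756 -3.82 -0.523
endloop
endfacet
facet normal -0.767 -0.081 0.636
outer loop
vertex 2.973 -3.903 0.125
vertex 2.844 -2.38 0.163
vertex 2.441 -2.842 -0.382
endloop
endfacet
facet normal 0.412 -0.822 0.394
outer loop
vertex 3.375 -3.44 0.67
vertex 2.973 -3.903 0.125
vertex 4.159 -3.358 0.022
endloop
endfacet
facet normal -0.768 -0.081 0.635
outer loop
vertex 3.375 -3.44 0.67
vertex 2.844 -2.38 0.163
vertex 2.973 -3.903 0.125
endloop
endfacet
facet normal -0.411 0.822 -0.393
outer loop
vertex 2.441 -2.842 -0.382
vertex 2.844 -2.38 0.163
vertex 3.225 -2.76 -1.03
endloop
endfacet
facet normal 0.768 0.081 -0.635
outer loop
vertex 3.627 -2.297 -0.485
vertex 4.159 -3.358 0.022
vertex 3.225 -2.76 -1.03
endloop
endfacet
facet normal -0.413 0.821 -0.393
outer loop
vertex 3.225 -2.76 -1.03
vertex 2.844 -2.38 0.163
vertex 3.627 -2.297 -0.485
endloop
endfacet
facet normal 0.490 0.564 0.665
outer loop
vertex 3.627 -2.297 -0.485
vertex 3.375 -3.44 0.67
vertex 4.159 -3.358 0.022
endloop
endfacet
facet normal 0.490 0.564 0.665
outer loop
vertex 2.844 -2.38 0.163
vertex 3.375 -3.44 0.67
vertex 3.627 -2.297 -0.485
endloop
endfacet
facet normal -0.587 -0.635 0.503
outer loop
vertex 2.486 -1.241 2.506
vertex 0.743 -0.533 1.366
vertex 2.789 -2.512 1.254
endloop
endfacet
facet normal 0.792 -0.322 0.518
outer loop
vertex 3.957 -1.247 0.254
vertex 2.486 -1.241 2.506
vertex 2.789 -2.512 1.254
endloop
endfacet
facet normal -0.587 -0.635 0.502
outer loop
vertex 2.789 -2.512 1.254
vertex 0.743 -0.533 1.366
vertex 1.047 -1.803 0.113
endloop
endfacet
facet normal 0.168 -0.702 -0.692
outer loop
vertex 1.047 -1.803 0.113
vertex 3.957 -1.247 0.254
vertex 2.789 -2.512 1.254
endloop
endfacet
facet normal -0.168 0.702 0.692
outer loop
vertex 2.486 -1.241 2.506
vertex 1.911 0.732 0.366
vertex 0.743 -0.533 1.366
endloop
endfacet
facet normal 0.792 -0.322 0.518
outer loop
vertex 3.653 0.023 1.507
vertex 2.486 -1.241 2.506
vertex 3.957 -1.247 0.254
endloop
endfacet
facet normal -0.168 0.702 0.692
outer loop
vertex 3.653 0.023 1.507
vertex 1.911 0.732 0.366
vertex 2.486 -1.241 2.506
endloop
endfacet
facet normal -0.792 0.322 -0.518
outer loop
vertex 0.743 -0.533 1.366
vertex 1.911 0.732 0.366
vertex 1.047 -1.803 0.113
endloop
endfacet
facet normal 0.168 -0.702 -0.692
outer loop
vertex 2.214 -0.539 -0.886
vertex 3.957 -1.247 0.254
vertex 1.047 -1.803 0.113
endloop
endfacet
facet normal -0.792 0.322 -0.518
outer loop
vertex 1.047 -1.803 0.113
vertex 1.911 0.732 0.366
vertex 2.214 -0.539 -0.886
endloop
endfacet
facet normal 0.587 0.636 -0.502
outer loop
vertex 2.214 -0.539 -0.886
vertex 3.653 0.023 1.507
vertex 3.957 -1.247 0.254
endloop
endfacet
facet normal 0.587 0.635 -0.502
outer loop
vertex 1.911 0.732 0.366
vertex 3.653 0.023 1.507
vertex 2.214 -0.539 -0.886
endloop
endfacet

endsolid


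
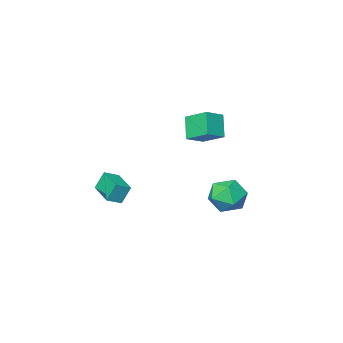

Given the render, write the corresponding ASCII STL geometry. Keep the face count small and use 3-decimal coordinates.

solid 
facet normal -0.311 -0.522 0.794
outer loop
vertex -1.334 -2.906 2.769
vertex -1.753 -1.553 3.493
vertex -2.466 -2.99 2.27
endloop
endfacet
facet normal 0.264 -0.850 -0.455
outer loop
vertex -1.987 -2.187 1.047
vertex -1.334 -2.906 2.769
vertex -2.466 -2.99 2.27
endloop
endfacet
facet normal -0.311 -0.522 0.794
outer loop
vertex -2.466 -2.99 2.27
vertex -1.753 -1.553 3.493
vertex -2.885 -1.638 2.994
endloop
endfacet
facet normal -0.913 -0.068 -0.402
outer loop
vertex -2.885 -1.638 2.994
vertex -1.987 -2.187 1.047
vertex -2.466 -2.99 2.27
endloop
endfacet
facet normal 0.913 0.068 0.402
outer loop
vertex -1.334 -2.906 2.769
vertex -1.274 -0.75 2.27
vertex -1.753 -1.553 3.493
endloop
endfacet
facet normal 0.265 -0.850 -0.455
outer loop
vertex -0.855 -2.102 1.546
vertex -1.334 -2.906 2.769
vertex -1.987 -2.187 1.047
endloop
endfacet
facet normal 0.913 0.068 0.402
outer loop
vertex -0.855 -2.102 1.546
vertex -1.274 -0.75 2.27
vertex -1.334 -2.906 2.769
endloop
endfacet
facet normal -0.264 0.850 0.455
outer loop
vertex -1.753 -1.553 3.493
vertex -1.274 -0.75 2.27
vertex -2.885 -1.638 2.994
endloop
endfacet
facet normal -0.913 -0.068 -0.402
outer loop
vertex -2.406 -0.834 1.771
vertex -1.987 -2.187 1.047
vertex -2.885 -1.638 2.994
endloop
endfacet
facet normal -0.264 0.850 0.456
outer loop
vertex -2.885 -1.638 2.994
vertex -1.274 -0.75 2.27
vertex -2.406 -0.834 1.771
endloop
endfacet
facet normal 0.311 0.521 -0.795
outer loop
vertex -2.406 -0.834 1.771
vertex -0.855 -2.102 1.546
vertex -1.987 -2.187 1.047
endloop
endfacet
facet normal 0.311 0.522 -0.794
outer loop
vertex -1.274 -0.75 2.27
vertex -0.855 -2.102 1.546
vertex -2.406 -0.834 1.771
endloop
endfacet
facet normal -0.901 0.139 -0.410
outer loop
vertex 2.438 -3.507 -0.82
vertex 2.776 -1.808 -0.988
vertex 2.895 -3.704 -1.89
endloop
endfacet
facet normal -0.195 -0.976 0.097
outer loop
vertex 3.724 -3.832 -1.512
vertex 2.438 -3.507 -0.82
vertex 2.895 -3.704 -1.89
endloop
endfacet
facet normal -0.901 0.139 -0.410
outer loop
vertex 2.895 -3.704 -1.89
vertex 2.776 -1.808 -0.988
vertex 3.233 -2.005 -2.058
endloop
endfacet
facet normal 0.388 -0.167 -0.907
outer loop
vertex 3.233 -2.005 -2.058
vertex 3.724 -3.832 -1.512
vertex 2.895 -3.704 -1.89
endloop
endfacet
facet normal -0.388 0.167 0.907
outer loop
vertex 2.438 -3.507 -0.82
vertex 3.605 -1.936 -0.61
vertex 2.776 -1.808 -0.988
endloop
endfacet
facet normal -0.195 -0.976 0.097
outer loop
vertex 3.267 -3.635 -0.442
vertex 2.438 -3.507 -0.82
vertex 3.724 -3.832 -1.512
endloop
endfacet
facet normal -0.388 0.167 0.907
outer loop
vertex 3.267 -3.635 -0.442
vertex 3.605 -1.936 -0.61
vertex 2.438 -3.507 -0.82
endloop
endfacet
facet normal 0.195 0.976 -0.097
outer loop
vertex 2.776 -1.808 -0.988
vertex 3.605 -1.936 -0.61
vertex 3.233 -2.005 -2.058
endloop
endfacet
facet normal 0.388 -0.167 -0.907
outer loop
vertex 4.062 -2.133 -1.68
vertex 3.724 -3.832 -1.512
vertex 3.233 -2.005 -2.058
endloop
endfacet
facet normal 0.195 0.976 -0.097
outer loop
vertex 3.233 -2.005 -2.058
vertex 3.605 -1.936 -0.61
vertex 4.062 -2.133 -1.68
endloop
endfacet
facet normal 0.901 -0.139 0.410
outer loop
vertex 4.062 -2.133 -1.68
vertex 3.267 -3.635 -0.442
vertex 3.724 -3.832 -1.512
endloop
endfacet
facet normal 0.901 -0.139 0.410
outer loop
vertex 3.605 -1.936 -0.61
vertex 3.267 -3.635 -0.442
vertex 4.062 -2.133 -1.68
endloop
endfacet
facet normal -0.848 0.482 -0.220
outer loop
vertex -4.114 -1.504 -4.259
vertex -4.749 -2.312 -3.583
vertex -4.303 -1.29 -3.062
endloop
endfacet
facet normal -0.294 0.932 -0.213
outer loop
vertex -4.114 -1.504 -4.259
vertex -4.303 -1.29 -3.062
vertex -3.204 -1.057 -3.562
endloop
endfacet
facet normal 0.184 0.701 -0.689
outer loop
vertex -4.114 -1.504 -4.259
vertex -3.204 -1.057 -3.562
vertex -2.969 -1.935 -4.392
endloop
endfacet
facet normal -0.075 0.107 -0.991
outer loop
vertex -4.114 -1.504 -4.259
vertex -2.969 -1.935 -4.392
vertex -3.924 -2.71 -4.404
endloop
endfacet
facet normal -0.712 -0.028 -0.702
outer loop
vertex -4.114 -1.504 -4.259
vertex -3.924 -2.71 -4.404
vertex -4.749 -2.312 -3.583
endloop
endfacet
facet normal 0.007 0.901 0.434
outer loop
vertex -3.204 -1.057 -3.562
vertex -4.303 -1.29 -3.062
vertex -3.276 -1.59 -2.456
endloop
endfacet
facet normal -0.890 0.173 0.422
outer loop
vertex -4.303 -1.29 -3.062
vertex -4.749 -2.312 -3.583
vertex -4.231 -2.365 -2.468
endloop
endfacet
facet normal -0.670 -0.651 -0.357
outer loop
vertex -4.749 -2.312 -3.583
vertex -3.924 -2.71 -4.404
vertex -3.996 -3.243 -3.298
endloop
endfacet
facet normal 0.361 -0.432 -0.826
outer loop
vertex -3.924 -2.71 -4.404
vertex -2.969 -1.935 -4.392
vertex -2.897 -3.01 -3.798
endloop
endfacet
facet normal 0.780 0.527 -0.337
outer loop
vertex -2.969 -1.935 -4.392
vertex -3.204 -1.057 -3.562
vertex -2.451 -1.988 -3.277
endloop
endfacet
facet normal 0.075 -0.107 0.991
outer loop
vertex -3.086 -2.796 -2.601
vertex -3.276 -1.59 -2.456
vertex -4.231 -2.365 -2.468
endloop
endfacet
facet normal -0.184 -0.701 0.689
outer loop
vertex -3.086 -2.796 -2.601
vertex -4.231 -2.365 -2.468
vertex -3.996 -3.243 -3.298
endloop
endfacet
facet normal 0.294 -0.932 0.213
outer loop
vertex -3.086 -2.796 -2.601
vertex -3.996 -3.243 -3.298
vertex -2.897 -3.01 -3.798
endloop
endfacet
facet normal 0.848 -0.482 0.220
outer loop
vertex -3.086 -2.796 -2.601
vertex -2.897 -3.01 -3.798
vertex -2.451 -1.988 -3.277
endloop
endfacet
facet normal 0.712 0.028 0.702
outer loop
vertex -3.086 -2.796 -2.601
vertex -2.451 -1.988 -3.277
vertex -3.276 -1.59 -2.456
endloop
endfacet
facet normal -0.361 0.432 0.826
outer loop
vertex -4.231 -2.365 -2.468
vertex -3.276 -1.59 -2.456
vertex -4.303 -1.29 -3.062
endloop
endfacet
facet normal -0.780 -0.527 0.337
outer loop
vertex -3.996 -3.243 -3.298
vertex -4.231 -2.365 -2.468
vertex -4.749 -2.312 -3.583
endloop
endfacet
facet normal -0.007 -0.901 -0.434
outer loop
vertex -2.897 -3.01 -3.798
vertex -3.996 -3.243 -3.298
vertex -3.924 -2.71 -4.404
endloop
endfacet
facet normal 0.890 -0.173 -0.422
outer loop
vertex -2.451 -1.988 -3.277
vertex -2.897 -3.01 -3.798
vertex -2.969 -1.935 -4.392
endloop
endfacet
facet normal 0.670 0.651 0.357
outer loop
vertex -3.276 -1.59 -2.456
vertex -2.451 -1.988 -3.277
vertex -3.204 -1.057 -3.562
endloop
endfacet

endsolid


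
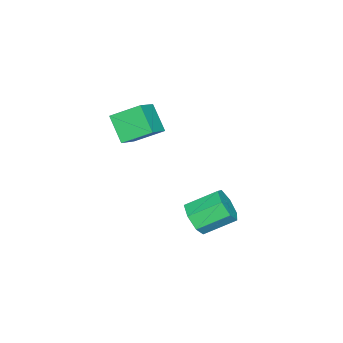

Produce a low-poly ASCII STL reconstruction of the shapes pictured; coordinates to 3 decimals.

solid 
facet normal -0.463 -0.578 0.672
outer loop
vertex 0.837 -4.262 3.971
vertex 0.294 -2.826 4.832
vertex -0.609 -4.228 3.004
endloop
endfacet
facet normal 0.308 -0.816 -0.489
outer loop
vertex 0.186 -3.234 1.848
vertex 0.837 -4.262 3.971
vertex -0.609 -4.228 3.004
endloop
endfacet
facet normal -0.463 -0.578 0.672
outer loop
vertex -0.609 -4.228 3.004
vertex 0.294 -2.826 4.832
vertex -1.152 -2.793 3.865
endloop
endfacet
facet normal -0.831 0.019 -0.556
outer loop
vertex -1.152 -2.793 3.865
vertex 0.186 -3.234 1.848
vertex -0.609 -4.228 3.004
endloop
endfacet
facet normal 0.831 -0.019 0.556
outer loop
vertex 0.837 -4.262 3.971
vertex 1.089 -1.832 3.676
vertex 0.294 -2.826 4.832
endloop
endfacet
facet normal 0.309 -0.815 -0.490
outer loop
vertex 1.632 -3.267 2.815
vertex 0.837 -4.262 3.971
vertex 0.186 -3.234 1.848
endloop
endfacet
facet normal 0.831 -0.019 0.556
outer loop
vertex 1.632 -3.267 2.815
vertex 1.089 -1.832 3.676
vertex 0.837 -4.262 3.971
endloop
endfacet
facet normal -0.309 0.816 0.489
outer loop
vertex 0.294 -2.826 4.832
vertex 1.089 -1.832 3.676
vertex -1.152 -2.793 3.865
endloop
endfacet
facet normal -0.831 0.019 -0.556
outer loop
vertex -0.357 -1.798 2.709
vertex 0.186 -3.234 1.848
vertex -1.152 -2.793 3.865
endloop
endfacet
facet normal -0.308 0.815 0.490
outer loop
vertex -1.152 -2.793 3.865
vertex 1.089 -1.832 3.676
vertex -0.357 -1.798 2.709
endloop
endfacet
facet normal 0.463 0.578 -0.672
outer loop
vertex -0.357 -1.798 2.709
vertex 1.632 -3.267 2.815
vertex 0.186 -3.234 1.848
endloop
endfacet
facet normal 0.463 0.578 -0.672
outer loop
vertex 1.089 -1.832 3.676
vertex 1.632 -3.267 2.815
vertex -0.357 -1.798 2.709
endloop
endfacet
facet normal 0.441 -0.757 -0.482
outer loop
vertex 1.522 0.206 -1.838
vertex 0.816 0.27 -2.585
vertex 1.723 0.754 -2.515
endloop
endfacet
facet normal 0.869 0.226 0.441
outer loop
vertex 1.522 0.206 -1.838
vertex 1.723 0.754 -2.515
vertex 0.669 1.666 -0.907
endloop
endfacet
facet normal 0.869 0.226 0.441
outer loop
vertex 0.669 1.666 -0.907
vertex 1.723 0.754 -2.515
vertex 0.87 2.214 -1.584
endloop
endfacet
facet normal -0.442 0.757 0.481
outer loop
vertex 0.669 1.666 -0.907
vertex 0.87 2.214 -1.584
vertex -0.036 1.73 -1.655
endloop
endfacet
facet normal 0.441 -0.757 -0.483
outer loop
vertex 1.723 0.754 -2.515
vertex 0.816 0.27 -2.585
vertex 1.241 0.938 -3.244
endloop
endfacet
facet normal 0.717 0.621 -0.317
outer loop
vertex 1.723 0.754 -2.515
vertex 1.241 0.938 -3.244
vertex 0.87 2.214 -1.584
endloop
endfacet
facet normal 0.717 0.621 -0.317
outer loop
vertex 0.87 2.214 -1.584
vertex 1.241 0.938 -3.244
vertex 0.388 2.398 -2.314
endloop
endfacet
facet normal -0.442 0.756 0.482
outer loop
vertex 0.87 2.214 -1.584
vertex 0.388 2.398 -2.314
vertex -0.036 1.73 -1.655
endloop
endfacet
facet normal 0.442 -0.757 -0.482
outer loop
vertex 1.241 0.938 -3.244
vertex 0.816 0.27 -2.585
vertex 0.439 0.619 -3.478
endloop
endfacet
facet normal 0.026 0.548 -0.836
outer loop
vertex 1.241 0.938 -3.244
vertex 0.439 0.619 -3.478
vertex 0.388 2.398 -2.314
endloop
endfacet
facet normal 0.025 0.548 -0.836
outer loop
vertex 0.388 2.398 -2.314
vertex 0.439 0.619 -3.478
vertex -0.413 2.079 -2.547
endloop
endfacet
facet normal -0.442 0.756 0.483
outer loop
vertex 0.388 2.398 -2.314
vertex -0.413 2.079 -2.547
vertex -0.036 1.73 -1.655
endloop
endfacet
facet normal 0.443 -0.756 -0.482
outer loop
vertex 0.439 0.619 -3.478
vertex 0.816 0.27 -2.585
vertex -0.078 0.037 -3.04
endloop
endfacet
facet normal -0.685 0.063 -0.726
outer loop
vertex 0.439 0.619 -3.478
vertex -0.078 0.037 -3.04
vertex -0.413 2.079 -2.547
endloop
endfacet
facet normal -0.685 0.063 -0.726
outer loop
vertex -0.413 2.079 -2.547
vertex -0.078 0.037 -3.04
vertex -0.931 1.497 -2.109
endloop
endfacet
facet normal -0.442 0.756 0.483
outer loop
vertex -0.413 2.079 -2.547
vertex -0.931 1.497 -2.109
vertex -0.036 1.73 -1.655
endloop
endfacet
facet normal 0.442 -0.757 -0.482
outer loop
vertex -0.078 0.037 -3.04
vertex 0.816 0.27 -2.585
vertex 0.078 -0.369 -2.259
endloop
endfacet
facet normal -0.880 -0.470 -0.069
outer loop
vertex -0.078 0.037 -3.04
vertex 0.078 -0.369 -2.259
vertex -0.931 1.497 -2.109
endloop
endfacet
facet normal -0.880 -0.470 -0.069
outer loop
vertex -0.931 1.497 -2.109
vertex 0.078 -0.369 -2.259
vertex -0.775 1.091 -1.328
endloop
endfacet
facet normal -0.441 0.757 0.482
outer loop
vertex -0.931 1.497 -2.109
vertex -0.775 1.091 -1.328
vertex -0.036 1.73 -1.655
endloop
endfacet
facet normal 0.442 -0.756 -0.482
outer loop
vertex 0.078 -0.369 -2.259
vertex 0.816 0.27 -2.585
vertex 0.79 -0.294 -1.724
endloop
endfacet
facet normal -0.412 -0.649 0.640
outer loop
vertex 0.078 -0.369 -2.259
vertex 0.79 -0.294 -1.724
vertex -0.775 1.091 -1.328
endloop
endfacet
facet normal -0.412 -0.649 0.640
outer loop
vertex -0.775 1.091 -1.328
vertex 0.79 -0.294 -1.724
vertex -0.063 1.166 -0.793
endloop
endfacet
facet normal -0.442 0.757 0.482
outer loop
vertex -0.775 1.091 -1.328
vertex -0.063 1.166 -0.793
vertex -0.036 1.73 -1.655
endloop
endfacet
facet normal 0.442 -0.757 -0.482
outer loop
vertex 0.79 -0.294 -1.724
vertex 0.816 0.27 -2.585
vertex 1.522 0.206 -1.838
endloop
endfacet
facet normal 0.366 -0.339 0.867
outer loop
vertex 0.79 -0.294 -1.724
vertex 1.522 0.206 -1.838
vertex -0.063 1.166 -0.793
endloop
endfacet
facet normal 0.366 -0.339 0.867
outer loop
vertex -0.063 1.166 -0.793
vertex 1.522 0.206 -1.838
vertex 0.669 1.666 -0.907
endloop
endfacet
facet normal -0.442 0.757 0.481
outer loop
vertex -0.063 1.166 -0.793
vertex 0.669 1.666 -0.907
vertex -0.036 1.73 -1.655
endloop
endfacet

endsolid


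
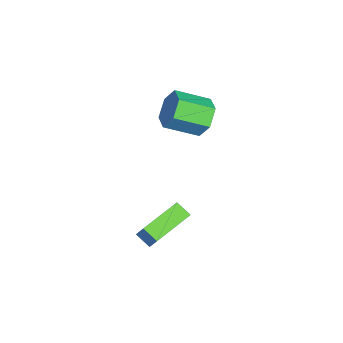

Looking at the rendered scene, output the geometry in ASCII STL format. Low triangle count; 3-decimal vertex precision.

solid 
facet normal -0.781 0.611 0.131
outer loop
vertex 0.563 1.857 -3.156
vertex 0.972 2.477 -3.61
vertex 0.139 1.501 -4.024
endloop
endfacet
facet normal -0.470 -0.712 0.522
outer loop
vertex 1.848 0.163 -4.31
vertex 0.563 1.857 -3.156
vertex 0.139 1.501 -4.024
endloop
endfacet
facet normal -0.781 0.611 0.132
outer loop
vertex 0.139 1.501 -4.024
vertex 0.972 2.477 -3.61
vertex 0.547 2.121 -4.478
endloop
endfacet
facet normal -0.412 -0.346 -0.843
outer loop
vertex 0.547 2.121 -4.478
vertex 1.848 0.163 -4.31
vertex 0.139 1.501 -4.024
endloop
endfacet
facet normal 0.412 0.346 0.843
outer loop
vertex 0.563 1.857 -3.156
vertex 2.681 1.139 -3.896
vertex 0.972 2.477 -3.61
endloop
endfacet
facet normal -0.470 -0.712 0.522
outer loop
vertex 2.273 0.519 -3.442
vertex 0.563 1.857 -3.156
vertex 1.848 0.163 -4.31
endloop
endfacet
facet normal 0.412 0.346 0.843
outer loop
vertex 2.273 0.519 -3.442
vertex 2.681 1.139 -3.896
vertex 0.563 1.857 -3.156
endloop
endfacet
facet normal 0.470 0.712 -0.522
outer loop
vertex 0.972 2.477 -3.61
vertex 2.681 1.139 -3.896
vertex 0.547 2.121 -4.478
endloop
endfacet
facet normal -0.412 -0.346 -0.843
outer loop
vertex 2.257 0.783 -4.764
vertex 1.848 0.163 -4.31
vertex 0.547 2.121 -4.478
endloop
endfacet
facet normal 0.470 0.712 -0.522
outer loop
vertex 0.547 2.121 -4.478
vertex 2.681 1.139 -3.896
vertex 2.257 0.783 -4.764
endloop
endfacet
facet normal 0.781 -0.611 -0.131
outer loop
vertex 2.257 0.783 -4.764
vertex 2.273 0.519 -3.442
vertex 1.848 0.163 -4.31
endloop
endfacet
facet normal 0.781 -0.610 -0.131
outer loop
vertex 2.681 1.139 -3.896
vertex 2.273 0.519 -3.442
vertex 2.257 0.783 -4.764
endloop
endfacet
facet normal -0.165 0.885 -0.436
outer loop
vertex -0.94 2.731 0.236
vertex -1.647 2.933 0.914
vertex -0.698 3.196 1.088
endloop
endfacet
facet normal 0.956 0.035 -0.291
outer loop
vertex -0.94 2.731 0.236
vertex -0.698 3.196 1.088
vertex -0.647 1.165 1.008
endloop
endfacet
facet normal 0.956 0.036 -0.292
outer loop
vertex -0.647 1.165 1.008
vertex -0.698 3.196 1.088
vertex -0.404 1.63 1.859
endloop
endfacet
facet normal 0.166 -0.885 0.436
outer loop
vertex -0.647 1.165 1.008
vertex -0.404 1.63 1.859
vertex -1.353 1.367 1.686
endloop
endfacet
facet normal -0.165 0.885 -0.436
outer loop
vertex -0.698 3.196 1.088
vertex -1.647 2.933 0.914
vertex -1.404 3.398 1.766
endloop
endfacet
facet normal 0.688 0.420 0.591
outer loop
vertex -0.698 3.196 1.088
vertex -1.404 3.398 1.766
vertex -0.404 1.63 1.859
endloop
endfacet
facet normal 0.688 0.420 0.592
outer loop
vertex -0.404 1.63 1.859
vertex -1.404 3.398 1.766
vertex -1.111 1.832 2.537
endloop
endfacet
facet normal 0.166 -0.884 0.436
outer loop
vertex -0.404 1.63 1.859
vertex -1.111 1.832 2.537
vertex -1.353 1.367 1.686
endloop
endfacet
facet normal -0.165 0.885 -0.436
outer loop
vertex -1.404 3.398 1.766
vertex -1.647 2.933 0.914
vertex -2.353 3.135 1.592
endloop
endfacet
facet normal -0.269 0.385 0.883
outer loop
vertex -1.404 3.398 1.766
vertex -2.353 3.135 1.592
vertex -1.111 1.832 2.537
endloop
endfacet
facet normal -0.268 0.385 0.883
outer loop
vertex -1.111 1.832 2.537
vertex -2.353 3.135 1.592
vertex -2.06 1.569 2.364
endloop
endfacet
facet normal 0.166 -0.884 0.436
outer loop
vertex -1.111 1.832 2.537
vertex -2.06 1.569 2.364
vertex -1.353 1.367 1.686
endloop
endfacet
facet normal -0.166 0.885 -0.436
outer loop
vertex -2.353 3.135 1.592
vertex -1.647 2.933 0.914
vertex -2.596 2.67 0.741
endloop
endfacet
facet normal -0.956 -0.035 0.292
outer loop
vertex -2.353 3.135 1.592
vertex -2.596 2.67 0.741
vertex -2.06 1.569 2.364
endloop
endfacet
facet normal -0.956 -0.036 0.291
outer loop
vertex -2.06 1.569 2.364
vertex -2.596 2.67 0.741
vertex -2.302 1.104 1.512
endloop
endfacet
facet normal 0.165 -0.885 0.436
outer loop
vertex -2.06 1.569 2.364
vertex -2.302 1.104 1.512
vertex -1.353 1.367 1.686
endloop
endfacet
facet normal -0.166 0.884 -0.436
outer loop
vertex -2.596 2.67 0.741
vertex -1.647 2.933 0.914
vertex -1.889 2.468 0.063
endloop
endfacet
facet normal -0.688 -0.420 -0.592
outer loop
vertex -2.596 2.67 0.741
vertex -1.889 2.468 0.063
vertex -2.302 1.104 1.512
endloop
endfacet
facet normal -0.688 -0.420 -0.592
outer loop
vertex -2.302 1.104 1.512
vertex -1.889 2.468 0.063
vertex -1.596 0.902 0.834
endloop
endfacet
facet normal 0.165 -0.885 0.436
outer loop
vertex -2.302 1.104 1.512
vertex -1.596 0.902 0.834
vertex -1.353 1.367 1.686
endloop
endfacet
facet normal -0.166 0.884 -0.436
outer loop
vertex -1.889 2.468 0.063
vertex -1.647 2.933 0.914
vertex -0.94 2.731 0.236
endloop
endfacet
facet normal 0.268 -0.385 -0.883
outer loop
vertex -1.889 2.468 0.063
vertex -0.94 2.731 0.236
vertex -1.596 0.902 0.834
endloop
endfacet
facet normal 0.269 -0.385 -0.883
outer loop
vertex -1.596 0.902 0.834
vertex -0.94 2.731 0.236
vertex -0.647 1.165 1.008
endloop
endfacet
facet normal 0.165 -0.885 0.436
outer loop
vertex -1.596 0.902 0.834
vertex -0.647 1.165 1.008
vertex -1.353 1.367 1.686
endloop
endfacet

endsolid


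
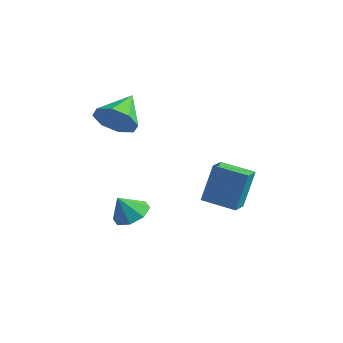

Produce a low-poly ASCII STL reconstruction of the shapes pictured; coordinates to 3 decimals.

solid 
facet normal -0.879 -0.440 0.183
outer loop
vertex 2.428 2.589 0.702
vertex 1.955 3.44 0.473
vertex 2.319 2.016 -1.2
endloop
endfacet
facet normal 0.474 -0.850 0.229
outer loop
vertex 3.725 2.72 -1.493
vertex 2.428 2.589 0.702
vertex 2.319 2.016 -1.2
endloop
endfacet
facet normal -0.879 -0.440 0.183
outer loop
vertex 2.319 2.016 -1.2
vertex 1.955 3.44 0.473
vertex 1.845 2.867 -1.429
endloop
endfacet
facet normal -0.055 -0.288 -0.956
outer loop
vertex 1.845 2.867 -1.429
vertex 3.725 2.72 -1.493
vertex 2.319 2.016 -1.2
endloop
endfacet
facet normal 0.055 0.288 0.956
outer loop
vertex 2.428 2.589 0.702
vertex 3.361 4.144 0.18
vertex 1.955 3.44 0.473
endloop
endfacet
facet normal 0.473 -0.851 0.229
outer loop
vertex 3.835 3.293 0.409
vertex 2.428 2.589 0.702
vertex 3.725 2.72 -1.493
endloop
endfacet
facet normal 0.055 0.288 0.956
outer loop
vertex 3.835 3.293 0.409
vertex 3.361 4.144 0.18
vertex 2.428 2.589 0.702
endloop
endfacet
facet normal -0.474 0.851 -0.229
outer loop
vertex 1.955 3.44 0.473
vertex 3.361 4.144 0.18
vertex 1.845 2.867 -1.429
endloop
endfacet
facet normal -0.055 -0.288 -0.956
outer loop
vertex 3.252 3.571 -1.722
vertex 3.725 2.72 -1.493
vertex 1.845 2.867 -1.429
endloop
endfacet
facet normal -0.473 0.851 -0.229
outer loop
vertex 1.845 2.867 -1.429
vertex 3.361 4.144 0.18
vertex 3.252 3.571 -1.722
endloop
endfacet
facet normal 0.879 0.439 -0.183
outer loop
vertex 3.252 3.571 -1.722
vertex 3.835 3.293 0.409
vertex 3.725 2.72 -1.493
endloop
endfacet
facet normal 0.879 0.440 -0.183
outer loop
vertex 3.361 4.144 0.18
vertex 3.835 3.293 0.409
vertex 3.252 3.571 -1.722
endloop
endfacet
facet normal 0.344 -0.797 -0.496
outer loop
vertex 0.082 0.006 3.554
vertex -0.813 -0.029 2.989
vertex 0.126 0.447 2.875
endloop
endfacet
facet normal 0.655 0.614 0.441
outer loop
vertex 0.082 0.006 3.554
vertex 0.126 0.447 2.875
vertex -1.427 1.389 3.871
endloop
endfacet
facet normal 0.344 -0.797 -0.497
outer loop
vertex 0.126 0.447 2.875
vertex -0.813 -0.029 2.989
vertex -0.38 0.61 2.263
endloop
endfacet
facet normal 0.449 0.883 -0.136
outer loop
vertex 0.126 0.447 2.875
vertex -0.38 0.61 2.263
vertex -1.427 1.389 3.871
endloop
endfacet
facet normal 0.345 -0.797 -0.496
outer loop
vertex -0.38 0.61 2.263
vertex -0.813 -0.029 2.989
vertex -1.14 0.398 2.075
endloop
endfacet
facet normal -0.118 0.861 -0.494
outer loop
vertex -0.38 0.61 2.263
vertex -1.14 0.398 2.075
vertex -1.427 1.389 3.871
endloop
endfacet
facet normal 0.344 -0.797 -0.496
outer loop
vertex -1.14 0.398 2.075
vertex -0.813 -0.029 2.989
vertex -1.709 -0.064 2.423
endloop
endfacet
facet normal -0.713 0.560 -0.423
outer loop
vertex -1.14 0.398 2.075
vertex -1.709 -0.064 2.423
vertex -1.427 1.389 3.871
endloop
endfacet
facet normal 0.345 -0.797 -0.496
outer loop
vertex -1.709 -0.064 2.423
vertex -0.813 -0.029 2.989
vertex -1.753 -0.506 3.102
endloop
endfacet
facet normal -0.987 0.155 0.037
outer loop
vertex -1.709 -0.064 2.423
vertex -1.753 -0.506 3.102
vertex -1.427 1.389 3.871
endloop
endfacet
facet normal 0.345 -0.797 -0.496
outer loop
vertex -1.753 -0.506 3.102
vertex -0.813 -0.029 2.989
vertex -1.247 -0.669 3.715
endloop
endfacet
facet normal -0.781 -0.115 0.614
outer loop
vertex -1.753 -0.506 3.102
vertex -1.247 -0.669 3.715
vertex -1.427 1.389 3.871
endloop
endfacet
facet normal 0.344 -0.797 -0.497
outer loop
vertex -1.247 -0.669 3.715
vertex -0.813 -0.029 2.989
vertex -0.487 -0.457 3.902
endloop
endfacet
facet normal -0.214 -0.092 0.973
outer loop
vertex -1.247 -0.669 3.715
vertex -0.487 -0.457 3.902
vertex -1.427 1.389 3.871
endloop
endfacet
facet normal 0.345 -0.797 -0.497
outer loop
vertex -0.487 -0.457 3.902
vertex -0.813 -0.029 2.989
vertex 0.082 0.006 3.554
endloop
endfacet
facet normal 0.381 0.209 0.901
outer loop
vertex -0.487 -0.457 3.902
vertex 0.082 0.006 3.554
vertex -1.427 1.389 3.871
endloop
endfacet
facet normal 0.173 0.481 -0.859
outer loop
vertex 0.039 0.035 -2.924
vertex -0.614 0.636 -2.719
vertex 0.282 0.583 -2.568
endloop
endfacet
facet normal 0.663 -0.592 0.458
outer loop
vertex 0.039 0.035 -2.924
vertex 0.282 0.583 -2.568
vertex -0.826 0.044 -1.661
endloop
endfacet
facet normal 0.173 0.481 -0.859
outer loop
vertex 0.282 0.583 -2.568
vertex -0.614 0.636 -2.719
vertex 0.001 1.161 -2.301
endloop
endfacet
facet normal 0.644 -0.040 0.764
outer loop
vertex 0.282 0.583 -2.568
vertex 0.001 1.161 -2.301
vertex -0.826 0.044 -1.661
endloop
endfacet
facet normal 0.174 0.481 -0.859
outer loop
vertex 0.001 1.161 -2.301
vertex -0.614 0.636 -2.719
vertex -0.64 1.432 -2.279
endloop
endfacet
facet normal 0.191 0.378 0.906
outer loop
vertex 0.001 1.161 -2.301
vertex -0.64 1.432 -2.279
vertex -0.826 0.044 -1.661
endloop
endfacet
facet normal 0.172 0.481 -0.860
outer loop
vertex -0.64 1.432 -2.279
vertex -0.614 0.636 -2.719
vertex -1.266 1.236 -2.514
endloop
endfacet
facet normal -0.431 0.415 0.802
outer loop
vertex -0.64 1.432 -2.279
vertex -1.266 1.236 -2.514
vertex -0.826 0.044 -1.661
endloop
endfacet
facet normal 0.172 0.481 -0.860
outer loop
vertex -1.266 1.236 -2.514
vertex -0.614 0.636 -2.719
vertex -1.51 0.689 -2.869
endloop
endfacet
facet normal -0.857 0.050 0.512
outer loop
vertex -1.266 1.236 -2.514
vertex -1.51 0.689 -2.869
vertex -0.826 0.044 -1.661
endloop
endfacet
facet normal 0.172 0.480 -0.860
outer loop
vertex -1.51 0.689 -2.869
vertex -0.614 0.636 -2.719
vertex -1.229 0.11 -3.136
endloop
endfacet
facet normal -0.839 -0.503 0.207
outer loop
vertex -1.51 0.689 -2.869
vertex -1.229 0.11 -3.136
vertex -0.826 0.044 -1.661
endloop
endfacet
facet normal 0.172 0.481 -0.860
outer loop
vertex -1.229 0.11 -3.136
vertex -0.614 0.636 -2.719
vertex -0.587 -0.161 -3.159
endloop
endfacet
facet normal -0.386 -0.920 0.064
outer loop
vertex -1.229 0.11 -3.136
vertex -0.587 -0.161 -3.159
vertex -0.826 0.044 -1.661
endloop
endfacet
facet normal 0.172 0.481 -0.860
outer loop
vertex -0.587 -0.161 -3.159
vertex -0.614 0.636 -2.719
vertex 0.039 0.035 -2.924
endloop
endfacet
facet normal 0.236 -0.957 0.169
outer loop
vertex -0.587 -0.161 -3.159
vertex 0.039 0.035 -2.924
vertex -0.826 0.044 -1.661
endloop
endfacet

endsolid
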